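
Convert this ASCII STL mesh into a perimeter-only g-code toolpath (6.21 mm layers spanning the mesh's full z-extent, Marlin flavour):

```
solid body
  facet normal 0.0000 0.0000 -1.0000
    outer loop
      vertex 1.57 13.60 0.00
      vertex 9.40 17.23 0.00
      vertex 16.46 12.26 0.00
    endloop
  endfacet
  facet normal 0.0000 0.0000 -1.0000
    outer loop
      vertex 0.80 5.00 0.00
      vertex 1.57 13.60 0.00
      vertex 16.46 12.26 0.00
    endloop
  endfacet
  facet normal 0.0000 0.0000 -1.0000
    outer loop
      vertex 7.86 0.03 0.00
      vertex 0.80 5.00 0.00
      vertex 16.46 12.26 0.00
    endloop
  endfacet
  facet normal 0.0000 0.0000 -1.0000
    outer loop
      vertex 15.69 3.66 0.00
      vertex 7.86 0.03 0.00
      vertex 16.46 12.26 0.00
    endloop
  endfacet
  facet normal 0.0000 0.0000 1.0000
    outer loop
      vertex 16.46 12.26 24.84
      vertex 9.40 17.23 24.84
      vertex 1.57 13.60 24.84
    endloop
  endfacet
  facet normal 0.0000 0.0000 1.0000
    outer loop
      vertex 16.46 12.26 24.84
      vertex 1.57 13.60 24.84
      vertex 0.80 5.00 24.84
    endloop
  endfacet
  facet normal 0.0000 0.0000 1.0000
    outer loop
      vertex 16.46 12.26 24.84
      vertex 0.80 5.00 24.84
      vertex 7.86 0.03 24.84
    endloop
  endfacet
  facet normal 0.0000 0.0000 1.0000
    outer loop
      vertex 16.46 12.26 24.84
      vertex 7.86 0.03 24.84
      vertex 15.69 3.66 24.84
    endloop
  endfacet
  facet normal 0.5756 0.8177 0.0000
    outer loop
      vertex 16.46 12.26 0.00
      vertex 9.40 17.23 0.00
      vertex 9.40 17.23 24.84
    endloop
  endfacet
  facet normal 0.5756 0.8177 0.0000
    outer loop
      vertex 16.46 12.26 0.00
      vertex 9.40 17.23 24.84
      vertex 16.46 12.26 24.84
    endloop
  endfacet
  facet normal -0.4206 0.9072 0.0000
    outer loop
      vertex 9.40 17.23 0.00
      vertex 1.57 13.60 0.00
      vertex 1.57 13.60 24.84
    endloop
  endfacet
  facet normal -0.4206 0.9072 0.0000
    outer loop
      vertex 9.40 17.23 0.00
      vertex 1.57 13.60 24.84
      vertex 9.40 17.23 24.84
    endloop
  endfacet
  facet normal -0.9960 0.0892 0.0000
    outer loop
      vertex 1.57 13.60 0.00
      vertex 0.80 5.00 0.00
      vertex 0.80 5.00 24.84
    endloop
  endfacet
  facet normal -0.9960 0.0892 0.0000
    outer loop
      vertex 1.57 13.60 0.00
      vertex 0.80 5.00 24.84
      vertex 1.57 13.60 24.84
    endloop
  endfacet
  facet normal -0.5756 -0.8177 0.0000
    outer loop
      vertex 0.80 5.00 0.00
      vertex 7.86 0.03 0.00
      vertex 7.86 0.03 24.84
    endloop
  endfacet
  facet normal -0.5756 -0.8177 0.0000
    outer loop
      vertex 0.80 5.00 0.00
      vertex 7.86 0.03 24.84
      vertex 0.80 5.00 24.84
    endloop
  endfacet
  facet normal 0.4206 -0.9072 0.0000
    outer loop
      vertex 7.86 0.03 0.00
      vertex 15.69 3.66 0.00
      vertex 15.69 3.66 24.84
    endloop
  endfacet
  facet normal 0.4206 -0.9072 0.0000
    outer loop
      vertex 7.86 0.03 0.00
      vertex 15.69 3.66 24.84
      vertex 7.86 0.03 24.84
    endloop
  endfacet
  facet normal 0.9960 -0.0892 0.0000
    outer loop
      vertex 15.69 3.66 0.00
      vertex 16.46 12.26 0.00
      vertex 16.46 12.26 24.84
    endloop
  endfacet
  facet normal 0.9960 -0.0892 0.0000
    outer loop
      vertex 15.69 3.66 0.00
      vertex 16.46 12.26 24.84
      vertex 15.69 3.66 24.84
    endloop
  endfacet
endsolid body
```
; perimeter-only toolpath
G21 ; units = mm
G90 ; absolute positioning
G28 ; home
; layer 1
G0 Z6.21
G0 X16.46 Y12.26
G1 X9.40 Y17.23
G1 X1.57 Y13.60
G1 X0.80 Y5.00
G1 X7.86 Y0.03
G1 X15.69 Y3.66
G1 X16.46 Y12.26
; layer 2
G0 Z12.42
G0 X16.46 Y12.26
G1 X9.40 Y17.23
G1 X1.57 Y13.60
G1 X0.80 Y5.00
G1 X7.86 Y0.03
G1 X15.69 Y3.66
G1 X16.46 Y12.26
; layer 3
G0 Z18.63
G0 X16.46 Y12.26
G1 X9.40 Y17.23
G1 X1.57 Y13.60
G1 X0.80 Y5.00
G1 X7.86 Y0.03
G1 X15.69 Y3.66
G1 X16.46 Y12.26
; layer 4
G0 Z24.84
G0 X16.46 Y12.26
G1 X9.40 Y17.23
G1 X1.57 Y13.60
G1 X0.80 Y5.00
G1 X7.86 Y0.03
G1 X15.69 Y3.66
G1 X16.46 Y12.26
M2 ; end

The solid is a regular 6-sided prism (a cylinder approximated with 6 flat sides), circumscribed radius ≈ 8.63 mm, height ≈ 24.8 mm. Slicing at Δz = 6.21 mm — 4 equal slices spanning the solid's height, so layer i sits at z = i·h/4 — gives 4 non-empty perimeters. Each is a 6-segment closed polygon; G0 lifts to the layer z and rapids to the start vertex, then G1 traces the edges.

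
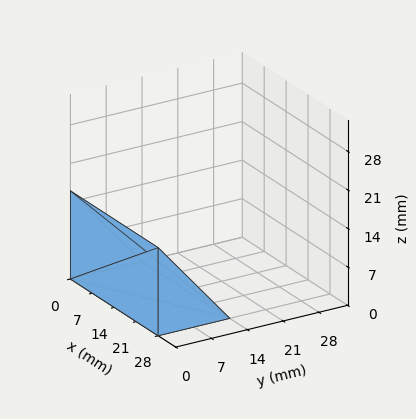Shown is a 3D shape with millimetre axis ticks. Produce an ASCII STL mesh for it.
Reading the render: the shape is a wedge (ramp): 28 × 14 mm base, rising to 16 mm along the y=0 edge and sloping linearly to z=0 at y=14 (dimensions read to the nearest mm from the axis ticks). For the STL, each face is triangulated and given an outward normal.

solid part
  facet normal 0.0000 0.0000 -1.0000
    outer loop
      vertex 28.0 14.0 0.0
      vertex 28.0 0.0 0.0
      vertex 0.0 0.0 0.0
    endloop
  endfacet
  facet normal 0.0000 0.0000 -1.0000
    outer loop
      vertex 0.0 14.0 0.0
      vertex 28.0 14.0 0.0
      vertex 0.0 0.0 0.0
    endloop
  endfacet
  facet normal 0.0000 -1.0000 0.0000
    outer loop
      vertex 0.0 0.0 0.0
      vertex 28.0 0.0 0.0
      vertex 28.0 0.0 16.0
    endloop
  endfacet
  facet normal 0.0000 -1.0000 0.0000
    outer loop
      vertex 0.0 0.0 0.0
      vertex 28.0 0.0 16.0
      vertex 0.0 0.0 16.0
    endloop
  endfacet
  facet normal 0.0000 0.7526 0.6585
    outer loop
      vertex 0.0 0.0 16.0
      vertex 28.0 0.0 16.0
      vertex 28.0 14.0 0.0
    endloop
  endfacet
  facet normal 0.0000 0.7526 0.6585
    outer loop
      vertex 0.0 0.0 16.0
      vertex 28.0 14.0 0.0
      vertex 0.0 14.0 0.0
    endloop
  endfacet
  facet normal -1.0000 0.0000 0.0000
    outer loop
      vertex 0.0 0.0 16.0
      vertex 0.0 14.0 0.0
      vertex 0.0 0.0 0.0
    endloop
  endfacet
  facet normal 1.0000 0.0000 0.0000
    outer loop
      vertex 28.0 0.0 0.0
      vertex 28.0 14.0 0.0
      vertex 28.0 0.0 16.0
    endloop
  endfacet
endsolid part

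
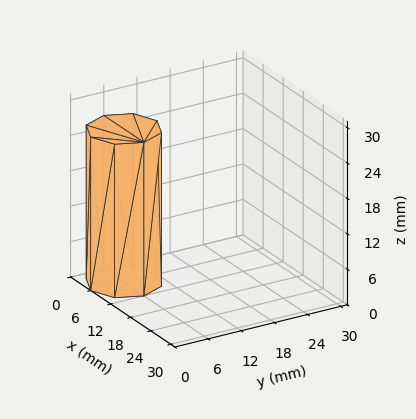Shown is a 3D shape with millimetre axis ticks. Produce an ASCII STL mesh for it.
Reading the render: the shape is a regular 8-sided prism (a cylinder approximated with 8 flat sides), circumscribed radius ≈ 6 mm, height ≈ 26 mm (dimensions read to the nearest mm from the axis ticks). For the STL, each face is triangulated and given an outward normal.

solid part
  facet normal 0.0000 0.0000 -1.0000
    outer loop
      vertex 6.000 12.000 0.000
      vertex 10.243 10.243 0.000
      vertex 12.000 6.000 0.000
    endloop
  endfacet
  facet normal 0.0000 0.0000 -1.0000
    outer loop
      vertex 1.757 10.243 0.000
      vertex 6.000 12.000 0.000
      vertex 12.000 6.000 0.000
    endloop
  endfacet
  facet normal 0.0000 0.0000 -1.0000
    outer loop
      vertex 0.000 6.000 0.000
      vertex 1.757 10.243 0.000
      vertex 12.000 6.000 0.000
    endloop
  endfacet
  facet normal 0.0000 0.0000 -1.0000
    outer loop
      vertex 1.757 1.757 0.000
      vertex 0.000 6.000 0.000
      vertex 12.000 6.000 0.000
    endloop
  endfacet
  facet normal 0.0000 0.0000 -1.0000
    outer loop
      vertex 6.000 0.000 0.000
      vertex 1.757 1.757 0.000
      vertex 12.000 6.000 0.000
    endloop
  endfacet
  facet normal 0.0000 0.0000 -1.0000
    outer loop
      vertex 10.243 1.757 0.000
      vertex 6.000 0.000 0.000
      vertex 12.000 6.000 0.000
    endloop
  endfacet
  facet normal 0.0000 0.0000 1.0000
    outer loop
      vertex 12.000 6.000 26.000
      vertex 10.243 10.243 26.000
      vertex 6.000 12.000 26.000
    endloop
  endfacet
  facet normal 0.0000 0.0000 1.0000
    outer loop
      vertex 12.000 6.000 26.000
      vertex 6.000 12.000 26.000
      vertex 1.757 10.243 26.000
    endloop
  endfacet
  facet normal 0.0000 0.0000 1.0000
    outer loop
      vertex 12.000 6.000 26.000
      vertex 1.757 10.243 26.000
      vertex 0.000 6.000 26.000
    endloop
  endfacet
  facet normal 0.0000 0.0000 1.0000
    outer loop
      vertex 12.000 6.000 26.000
      vertex 0.000 6.000 26.000
      vertex 1.757 1.757 26.000
    endloop
  endfacet
  facet normal 0.0000 0.0000 1.0000
    outer loop
      vertex 12.000 6.000 26.000
      vertex 1.757 1.757 26.000
      vertex 6.000 0.000 26.000
    endloop
  endfacet
  facet normal 0.0000 0.0000 1.0000
    outer loop
      vertex 12.000 6.000 26.000
      vertex 6.000 0.000 26.000
      vertex 10.243 1.757 26.000
    endloop
  endfacet
  facet normal 0.9239 0.3826 0.0000
    outer loop
      vertex 12.000 6.000 0.000
      vertex 10.243 10.243 0.000
      vertex 10.243 10.243 26.000
    endloop
  endfacet
  facet normal 0.9239 0.3826 0.0000
    outer loop
      vertex 12.000 6.000 0.000
      vertex 10.243 10.243 26.000
      vertex 12.000 6.000 26.000
    endloop
  endfacet
  facet normal 0.3826 0.9239 0.0000
    outer loop
      vertex 10.243 10.243 0.000
      vertex 6.000 12.000 0.000
      vertex 6.000 12.000 26.000
    endloop
  endfacet
  facet normal 0.3826 0.9239 0.0000
    outer loop
      vertex 10.243 10.243 0.000
      vertex 6.000 12.000 26.000
      vertex 10.243 10.243 26.000
    endloop
  endfacet
  facet normal -0.3826 0.9239 0.0000
    outer loop
      vertex 6.000 12.000 0.000
      vertex 1.757 10.243 0.000
      vertex 1.757 10.243 26.000
    endloop
  endfacet
  facet normal -0.3826 0.9239 0.0000
    outer loop
      vertex 6.000 12.000 0.000
      vertex 1.757 10.243 26.000
      vertex 6.000 12.000 26.000
    endloop
  endfacet
  facet normal -0.9239 0.3826 0.0000
    outer loop
      vertex 1.757 10.243 0.000
      vertex 0.000 6.000 0.000
      vertex 0.000 6.000 26.000
    endloop
  endfacet
  facet normal -0.9239 0.3826 0.0000
    outer loop
      vertex 1.757 10.243 0.000
      vertex 0.000 6.000 26.000
      vertex 1.757 10.243 26.000
    endloop
  endfacet
  facet normal -0.9239 -0.3826 0.0000
    outer loop
      vertex 0.000 6.000 0.000
      vertex 1.757 1.757 0.000
      vertex 1.757 1.757 26.000
    endloop
  endfacet
  facet normal -0.9239 -0.3826 0.0000
    outer loop
      vertex 0.000 6.000 0.000
      vertex 1.757 1.757 26.000
      vertex 0.000 6.000 26.000
    endloop
  endfacet
  facet normal -0.3826 -0.9239 0.0000
    outer loop
      vertex 1.757 1.757 0.000
      vertex 6.000 0.000 0.000
      vertex 6.000 0.000 26.000
    endloop
  endfacet
  facet normal -0.3826 -0.9239 0.0000
    outer loop
      vertex 1.757 1.757 0.000
      vertex 6.000 0.000 26.000
      vertex 1.757 1.757 26.000
    endloop
  endfacet
  facet normal 0.3826 -0.9239 0.0000
    outer loop
      vertex 6.000 0.000 0.000
      vertex 10.243 1.757 0.000
      vertex 10.243 1.757 26.000
    endloop
  endfacet
  facet normal 0.3826 -0.9239 0.0000
    outer loop
      vertex 6.000 0.000 0.000
      vertex 10.243 1.757 26.000
      vertex 6.000 0.000 26.000
    endloop
  endfacet
  facet normal 0.9239 -0.3826 0.0000
    outer loop
      vertex 10.243 1.757 0.000
      vertex 12.000 6.000 0.000
      vertex 12.000 6.000 26.000
    endloop
  endfacet
  facet normal 0.9239 -0.3826 0.0000
    outer loop
      vertex 10.243 1.757 0.000
      vertex 12.000 6.000 26.000
      vertex 10.243 1.757 26.000
    endloop
  endfacet
endsolid part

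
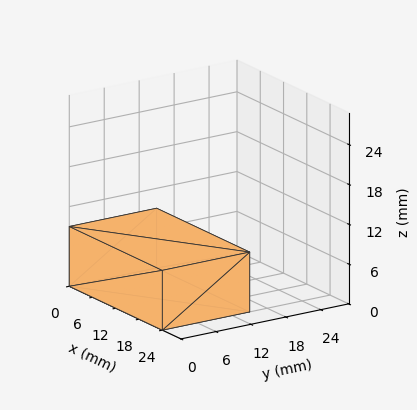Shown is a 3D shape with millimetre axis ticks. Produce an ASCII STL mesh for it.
Reading the render: the shape is a rectangular box, roughly 24 × 15 mm footprint and 9 mm tall (dimensions read to the nearest mm from the axis ticks). For the STL, each face is triangulated and given an outward normal.

solid part
  facet normal 0.0000 0.0000 -1.0000
    outer loop
      vertex 24.000 15.000 0.000
      vertex 24.000 0.000 0.000
      vertex 0.000 0.000 0.000
    endloop
  endfacet
  facet normal 0.0000 0.0000 -1.0000
    outer loop
      vertex 0.000 15.000 0.000
      vertex 24.000 15.000 0.000
      vertex 0.000 0.000 0.000
    endloop
  endfacet
  facet normal 0.0000 0.0000 1.0000
    outer loop
      vertex 0.000 0.000 9.000
      vertex 24.000 0.000 9.000
      vertex 24.000 15.000 9.000
    endloop
  endfacet
  facet normal 0.0000 0.0000 1.0000
    outer loop
      vertex 0.000 0.000 9.000
      vertex 24.000 15.000 9.000
      vertex 0.000 15.000 9.000
    endloop
  endfacet
  facet normal 0.0000 -1.0000 0.0000
    outer loop
      vertex 0.000 0.000 0.000
      vertex 24.000 0.000 0.000
      vertex 24.000 0.000 9.000
    endloop
  endfacet
  facet normal 0.0000 -1.0000 0.0000
    outer loop
      vertex 0.000 0.000 0.000
      vertex 24.000 0.000 9.000
      vertex 0.000 0.000 9.000
    endloop
  endfacet
  facet normal 0.0000 1.0000 0.0000
    outer loop
      vertex 24.000 15.000 9.000
      vertex 24.000 15.000 0.000
      vertex 0.000 15.000 0.000
    endloop
  endfacet
  facet normal 0.0000 1.0000 0.0000
    outer loop
      vertex 0.000 15.000 9.000
      vertex 24.000 15.000 9.000
      vertex 0.000 15.000 0.000
    endloop
  endfacet
  facet normal -1.0000 0.0000 0.0000
    outer loop
      vertex 0.000 15.000 9.000
      vertex 0.000 15.000 0.000
      vertex 0.000 0.000 0.000
    endloop
  endfacet
  facet normal -1.0000 0.0000 0.0000
    outer loop
      vertex 0.000 0.000 9.000
      vertex 0.000 15.000 9.000
      vertex 0.000 0.000 0.000
    endloop
  endfacet
  facet normal 1.0000 0.0000 0.0000
    outer loop
      vertex 24.000 0.000 0.000
      vertex 24.000 15.000 0.000
      vertex 24.000 15.000 9.000
    endloop
  endfacet
  facet normal 1.0000 0.0000 0.0000
    outer loop
      vertex 24.000 0.000 0.000
      vertex 24.000 15.000 9.000
      vertex 24.000 0.000 9.000
    endloop
  endfacet
endsolid part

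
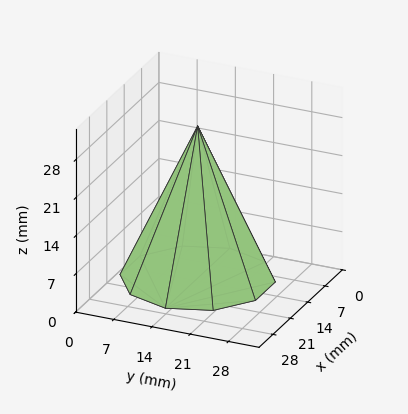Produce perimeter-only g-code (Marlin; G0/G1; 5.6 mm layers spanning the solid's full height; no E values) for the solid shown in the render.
Reading the render: the shape is a regular 10-sided pyramid, base circumscribed radius ≈ 13 mm, apex at z ≈ 28 mm (dimensions read to the nearest mm from the axis ticks). For the g-code, the solid's height is divided into equal slices at the stated Δz and each level perimeter traced with G1 moves after a G0 lift.

; perimeter-only toolpath
G21 ; units = mm
G90 ; absolute positioning
G28 ; home
; layer 1
G0 Z5.6
G0 X23.4 Y13.0
G1 X21.4 Y19.1
G1 X16.2 Y22.9
G1 X9.8 Y22.9
G1 X4.6 Y19.1
G1 X2.6 Y13.0
G1 X4.6 Y6.9
G1 X9.8 Y3.1
G1 X16.2 Y3.1
G1 X21.4 Y6.9
G1 X23.4 Y13.0
; layer 2
G0 Z11.2
G0 X20.8 Y13.0
G1 X19.3 Y17.6
G1 X15.4 Y20.4
G1 X10.6 Y20.4
G1 X6.7 Y17.6
G1 X5.2 Y13.0
G1 X6.7 Y8.4
G1 X10.6 Y5.6
G1 X15.4 Y5.6
G1 X19.3 Y8.4
G1 X20.8 Y13.0
; layer 3
G0 Z16.8
G0 X18.2 Y13.0
G1 X17.2 Y16.0
G1 X14.6 Y18.0
G1 X11.4 Y18.0
G1 X8.8 Y16.0
G1 X7.8 Y13.0
G1 X8.8 Y10.0
G1 X11.4 Y8.0
G1 X14.6 Y8.0
G1 X17.2 Y10.0
G1 X18.2 Y13.0
; layer 4
G0 Z22.4
G0 X15.6 Y13.0
G1 X15.1 Y14.5
G1 X13.8 Y15.5
G1 X12.2 Y15.5
G1 X10.9 Y14.5
G1 X10.4 Y13.0
G1 X10.9 Y11.5
G1 X12.2 Y10.5
G1 X13.8 Y10.5
G1 X15.1 Y11.5
G1 X15.6 Y13.0
M2 ; end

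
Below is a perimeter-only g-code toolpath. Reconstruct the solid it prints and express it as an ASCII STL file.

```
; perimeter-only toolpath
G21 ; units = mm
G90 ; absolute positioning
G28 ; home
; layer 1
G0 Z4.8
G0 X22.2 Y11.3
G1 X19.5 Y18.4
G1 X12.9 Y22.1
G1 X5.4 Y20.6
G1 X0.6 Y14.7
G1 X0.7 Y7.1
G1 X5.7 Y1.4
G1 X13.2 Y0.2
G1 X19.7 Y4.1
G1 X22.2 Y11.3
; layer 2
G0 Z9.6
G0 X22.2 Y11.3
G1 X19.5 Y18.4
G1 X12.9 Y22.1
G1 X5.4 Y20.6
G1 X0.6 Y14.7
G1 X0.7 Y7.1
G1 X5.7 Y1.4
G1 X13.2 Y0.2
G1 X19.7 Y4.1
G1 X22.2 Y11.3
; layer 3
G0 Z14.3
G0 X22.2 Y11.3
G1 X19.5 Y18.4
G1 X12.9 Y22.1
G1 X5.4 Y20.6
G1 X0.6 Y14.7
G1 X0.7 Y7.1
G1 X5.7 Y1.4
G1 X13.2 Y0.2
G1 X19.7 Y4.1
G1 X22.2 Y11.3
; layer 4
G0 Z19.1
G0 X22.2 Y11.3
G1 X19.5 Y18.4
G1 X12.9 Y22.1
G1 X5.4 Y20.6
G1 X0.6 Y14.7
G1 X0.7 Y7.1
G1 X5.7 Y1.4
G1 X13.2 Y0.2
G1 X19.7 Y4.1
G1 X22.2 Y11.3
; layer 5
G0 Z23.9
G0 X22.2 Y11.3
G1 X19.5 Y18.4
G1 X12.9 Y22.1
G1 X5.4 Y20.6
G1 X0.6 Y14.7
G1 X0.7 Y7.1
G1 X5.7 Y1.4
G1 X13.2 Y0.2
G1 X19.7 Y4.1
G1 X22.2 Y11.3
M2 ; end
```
solid part
  facet normal 0.0000 0.0000 -1.0000
    outer loop
      vertex 12.9 22.1 0.0
      vertex 19.5 18.4 0.0
      vertex 22.2 11.3 0.0
    endloop
  endfacet
  facet normal 0.0000 0.0000 -1.0000
    outer loop
      vertex 5.4 20.6 0.0
      vertex 12.9 22.1 0.0
      vertex 22.2 11.3 0.0
    endloop
  endfacet
  facet normal 0.0000 0.0000 -1.0000
    outer loop
      vertex 0.6 14.7 0.0
      vertex 5.4 20.6 0.0
      vertex 22.2 11.3 0.0
    endloop
  endfacet
  facet normal 0.0000 0.0000 -1.0000
    outer loop
      vertex 0.7 7.1 0.0
      vertex 0.6 14.7 0.0
      vertex 22.2 11.3 0.0
    endloop
  endfacet
  facet normal 0.0000 0.0000 -1.0000
    outer loop
      vertex 5.7 1.4 0.0
      vertex 0.7 7.1 0.0
      vertex 22.2 11.3 0.0
    endloop
  endfacet
  facet normal 0.0000 0.0000 -1.0000
    outer loop
      vertex 13.2 0.2 0.0
      vertex 5.7 1.4 0.0
      vertex 22.2 11.3 0.0
    endloop
  endfacet
  facet normal 0.0000 0.0000 -1.0000
    outer loop
      vertex 19.7 4.1 0.0
      vertex 13.2 0.2 0.0
      vertex 22.2 11.3 0.0
    endloop
  endfacet
  facet normal 0.0000 0.0000 1.0000
    outer loop
      vertex 22.2 11.3 23.9
      vertex 19.5 18.4 23.9
      vertex 12.9 22.1 23.9
    endloop
  endfacet
  facet normal 0.0000 0.0000 1.0000
    outer loop
      vertex 22.2 11.3 23.9
      vertex 12.9 22.1 23.9
      vertex 5.4 20.6 23.9
    endloop
  endfacet
  facet normal 0.0000 0.0000 1.0000
    outer loop
      vertex 22.2 11.3 23.9
      vertex 5.4 20.6 23.9
      vertex 0.6 14.7 23.9
    endloop
  endfacet
  facet normal 0.0000 0.0000 1.0000
    outer loop
      vertex 22.2 11.3 23.9
      vertex 0.6 14.7 23.9
      vertex 0.7 7.1 23.9
    endloop
  endfacet
  facet normal 0.0000 0.0000 1.0000
    outer loop
      vertex 22.2 11.3 23.9
      vertex 0.7 7.1 23.9
      vertex 5.7 1.4 23.9
    endloop
  endfacet
  facet normal 0.0000 0.0000 1.0000
    outer loop
      vertex 22.2 11.3 23.9
      vertex 5.7 1.4 23.9
      vertex 13.2 0.2 23.9
    endloop
  endfacet
  facet normal 0.0000 0.0000 1.0000
    outer loop
      vertex 22.2 11.3 23.9
      vertex 13.2 0.2 23.9
      vertex 19.7 4.1 23.9
    endloop
  endfacet
  facet normal 0.9347 0.3554 0.0000
    outer loop
      vertex 22.2 11.3 0.0
      vertex 19.5 18.4 0.0
      vertex 19.5 18.4 23.9
    endloop
  endfacet
  facet normal 0.9347 0.3554 0.0000
    outer loop
      vertex 22.2 11.3 0.0
      vertex 19.5 18.4 23.9
      vertex 22.2 11.3 23.9
    endloop
  endfacet
  facet normal 0.4890 0.8723 0.0000
    outer loop
      vertex 19.5 18.4 0.0
      vertex 12.9 22.1 0.0
      vertex 12.9 22.1 23.9
    endloop
  endfacet
  facet normal 0.4890 0.8723 0.0000
    outer loop
      vertex 19.5 18.4 0.0
      vertex 12.9 22.1 23.9
      vertex 19.5 18.4 23.9
    endloop
  endfacet
  facet normal -0.1961 0.9806 0.0000
    outer loop
      vertex 12.9 22.1 0.0
      vertex 5.4 20.6 0.0
      vertex 5.4 20.6 23.9
    endloop
  endfacet
  facet normal -0.1961 0.9806 0.0000
    outer loop
      vertex 12.9 22.1 0.0
      vertex 5.4 20.6 23.9
      vertex 12.9 22.1 23.9
    endloop
  endfacet
  facet normal -0.7757 0.6311 0.0000
    outer loop
      vertex 5.4 20.6 0.0
      vertex 0.6 14.7 0.0
      vertex 0.6 14.7 23.9
    endloop
  endfacet
  facet normal -0.7757 0.6311 0.0000
    outer loop
      vertex 5.4 20.6 0.0
      vertex 0.6 14.7 23.9
      vertex 5.4 20.6 23.9
    endloop
  endfacet
  facet normal -0.9999 -0.0132 0.0000
    outer loop
      vertex 0.6 14.7 0.0
      vertex 0.7 7.1 0.0
      vertex 0.7 7.1 23.9
    endloop
  endfacet
  facet normal -0.9999 -0.0132 0.0000
    outer loop
      vertex 0.6 14.7 0.0
      vertex 0.7 7.1 23.9
      vertex 0.6 14.7 23.9
    endloop
  endfacet
  facet normal -0.7518 -0.6594 0.0000
    outer loop
      vertex 0.7 7.1 0.0
      vertex 5.7 1.4 0.0
      vertex 5.7 1.4 23.9
    endloop
  endfacet
  facet normal -0.7518 -0.6594 0.0000
    outer loop
      vertex 0.7 7.1 0.0
      vertex 5.7 1.4 23.9
      vertex 0.7 7.1 23.9
    endloop
  endfacet
  facet normal -0.1580 -0.9874 0.0000
    outer loop
      vertex 5.7 1.4 0.0
      vertex 13.2 0.2 0.0
      vertex 13.2 0.2 23.9
    endloop
  endfacet
  facet normal -0.1580 -0.9874 0.0000
    outer loop
      vertex 5.7 1.4 0.0
      vertex 13.2 0.2 23.9
      vertex 5.7 1.4 23.9
    endloop
  endfacet
  facet normal 0.5145 -0.8575 0.0000
    outer loop
      vertex 13.2 0.2 0.0
      vertex 19.7 4.1 0.0
      vertex 19.7 4.1 23.9
    endloop
  endfacet
  facet normal 0.5145 -0.8575 0.0000
    outer loop
      vertex 13.2 0.2 0.0
      vertex 19.7 4.1 23.9
      vertex 13.2 0.2 23.9
    endloop
  endfacet
  facet normal 0.9447 -0.3280 0.0000
    outer loop
      vertex 19.7 4.1 0.0
      vertex 22.2 11.3 0.0
      vertex 22.2 11.3 23.9
    endloop
  endfacet
  facet normal 0.9447 -0.3280 0.0000
    outer loop
      vertex 19.7 4.1 0.0
      vertex 22.2 11.3 23.9
      vertex 19.7 4.1 23.9
    endloop
  endfacet
endsolid part

The G0 Z moves step by Δz≈4.8 mm. Every layer's G1 loop is the same polygon, so the solid is a straight extrusion of it from z=0 to z≈23.9. Closing with flat bottom and top caps and triangulating gives 32 facets — a regular 9-sided prism (a cylinder approximated with 9 flat sides), circumscribed radius ≈ 11.1 mm, height ≈ 23.9 mm.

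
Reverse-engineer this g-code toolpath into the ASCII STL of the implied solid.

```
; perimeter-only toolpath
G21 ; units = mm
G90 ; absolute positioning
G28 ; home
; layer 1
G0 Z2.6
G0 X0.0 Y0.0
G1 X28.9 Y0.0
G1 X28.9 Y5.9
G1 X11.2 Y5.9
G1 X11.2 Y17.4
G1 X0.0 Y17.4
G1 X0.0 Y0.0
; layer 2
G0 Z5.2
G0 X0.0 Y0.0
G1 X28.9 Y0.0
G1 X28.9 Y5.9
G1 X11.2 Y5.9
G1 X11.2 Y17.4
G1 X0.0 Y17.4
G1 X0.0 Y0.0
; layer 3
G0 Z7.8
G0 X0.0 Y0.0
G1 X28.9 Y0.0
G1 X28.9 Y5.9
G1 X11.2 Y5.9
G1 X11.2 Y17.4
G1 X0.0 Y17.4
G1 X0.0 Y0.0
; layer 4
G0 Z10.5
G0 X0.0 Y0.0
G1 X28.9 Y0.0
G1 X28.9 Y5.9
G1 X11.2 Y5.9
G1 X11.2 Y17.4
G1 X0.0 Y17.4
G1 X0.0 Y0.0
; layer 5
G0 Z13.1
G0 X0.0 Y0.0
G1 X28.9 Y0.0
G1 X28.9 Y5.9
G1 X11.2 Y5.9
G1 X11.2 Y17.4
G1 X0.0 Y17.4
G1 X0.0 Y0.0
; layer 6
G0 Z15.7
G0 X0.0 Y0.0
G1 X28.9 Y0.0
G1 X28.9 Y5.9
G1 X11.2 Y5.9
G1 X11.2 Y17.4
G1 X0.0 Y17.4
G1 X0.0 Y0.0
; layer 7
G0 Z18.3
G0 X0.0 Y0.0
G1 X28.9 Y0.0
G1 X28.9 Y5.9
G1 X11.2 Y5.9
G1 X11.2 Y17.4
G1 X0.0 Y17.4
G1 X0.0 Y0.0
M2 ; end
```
solid part
  facet normal 0.0000 0.0000 -1.0000
    outer loop
      vertex 28.9 5.9 0.0
      vertex 28.9 0.0 0.0
      vertex 0.0 0.0 0.0
    endloop
  endfacet
  facet normal 0.0000 0.0000 -1.0000
    outer loop
      vertex 11.2 5.9 0.0
      vertex 28.9 5.9 0.0
      vertex 0.0 0.0 0.0
    endloop
  endfacet
  facet normal 0.0000 0.0000 -1.0000
    outer loop
      vertex 11.2 17.4 0.0
      vertex 11.2 5.9 0.0
      vertex 0.0 0.0 0.0
    endloop
  endfacet
  facet normal 0.0000 0.0000 -1.0000
    outer loop
      vertex 0.0 17.4 0.0
      vertex 11.2 17.4 0.0
      vertex 0.0 0.0 0.0
    endloop
  endfacet
  facet normal 0.0000 0.0000 1.0000
    outer loop
      vertex 0.0 0.0 18.3
      vertex 28.9 0.0 18.3
      vertex 28.9 5.9 18.3
    endloop
  endfacet
  facet normal 0.0000 0.0000 1.0000
    outer loop
      vertex 0.0 0.0 18.3
      vertex 28.9 5.9 18.3
      vertex 11.2 5.9 18.3
    endloop
  endfacet
  facet normal 0.0000 0.0000 1.0000
    outer loop
      vertex 0.0 0.0 18.3
      vertex 11.2 5.9 18.3
      vertex 11.2 17.4 18.3
    endloop
  endfacet
  facet normal 0.0000 0.0000 1.0000
    outer loop
      vertex 0.0 0.0 18.3
      vertex 11.2 17.4 18.3
      vertex 0.0 17.4 18.3
    endloop
  endfacet
  facet normal 0.0000 -1.0000 0.0000
    outer loop
      vertex 0.0 0.0 0.0
      vertex 28.9 0.0 0.0
      vertex 28.9 0.0 18.3
    endloop
  endfacet
  facet normal 0.0000 -1.0000 0.0000
    outer loop
      vertex 0.0 0.0 0.0
      vertex 28.9 0.0 18.3
      vertex 0.0 0.0 18.3
    endloop
  endfacet
  facet normal 1.0000 0.0000 0.0000
    outer loop
      vertex 28.9 0.0 0.0
      vertex 28.9 5.9 0.0
      vertex 28.9 5.9 18.3
    endloop
  endfacet
  facet normal 1.0000 0.0000 0.0000
    outer loop
      vertex 28.9 0.0 0.0
      vertex 28.9 5.9 18.3
      vertex 28.9 0.0 18.3
    endloop
  endfacet
  facet normal 0.0000 1.0000 0.0000
    outer loop
      vertex 28.9 5.9 0.0
      vertex 11.2 5.9 0.0
      vertex 11.2 5.9 18.3
    endloop
  endfacet
  facet normal 0.0000 1.0000 0.0000
    outer loop
      vertex 28.9 5.9 0.0
      vertex 11.2 5.9 18.3
      vertex 28.9 5.9 18.3
    endloop
  endfacet
  facet normal 1.0000 0.0000 0.0000
    outer loop
      vertex 11.2 5.9 0.0
      vertex 11.2 17.4 0.0
      vertex 11.2 17.4 18.3
    endloop
  endfacet
  facet normal 1.0000 0.0000 0.0000
    outer loop
      vertex 11.2 5.9 0.0
      vertex 11.2 17.4 18.3
      vertex 11.2 5.9 18.3
    endloop
  endfacet
  facet normal 0.0000 1.0000 0.0000
    outer loop
      vertex 11.2 17.4 0.0
      vertex 0.0 17.4 0.0
      vertex 0.0 17.4 18.3
    endloop
  endfacet
  facet normal 0.0000 1.0000 0.0000
    outer loop
      vertex 11.2 17.4 0.0
      vertex 0.0 17.4 18.3
      vertex 11.2 17.4 18.3
    endloop
  endfacet
  facet normal -1.0000 0.0000 0.0000
    outer loop
      vertex 0.0 17.4 0.0
      vertex 0.0 0.0 0.0
      vertex 0.0 0.0 18.3
    endloop
  endfacet
  facet normal -1.0000 0.0000 0.0000
    outer loop
      vertex 0.0 17.4 0.0
      vertex 0.0 0.0 18.3
      vertex 0.0 17.4 18.3
    endloop
  endfacet
endsolid part

The G0 Z moves step by Δz≈2.6 mm. Every layer's G1 loop is the same polygon, so the solid is a straight extrusion of it from z=0 to z≈18.3. Closing with flat bottom and top caps and triangulating gives 20 facets — an L-shaped prism: outer 28.9 × 17.4 mm, arm thicknesses ≈ 5.9 mm (horizontal) and 11.2 mm (vertical), extruded 18.3 mm in z.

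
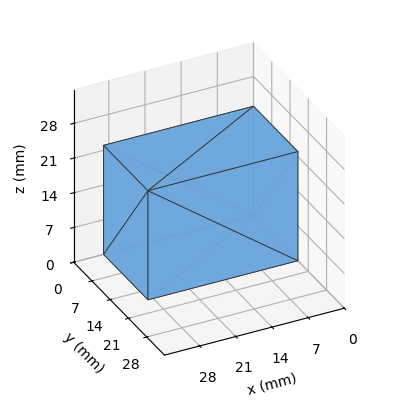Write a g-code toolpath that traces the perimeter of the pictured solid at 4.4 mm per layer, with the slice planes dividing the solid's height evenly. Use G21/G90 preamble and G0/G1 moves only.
Reading the render: the shape is a rectangular box, roughly 29 × 17 mm footprint and 22 mm tall (dimensions read to the nearest mm from the axis ticks). For the g-code, the solid's height is divided into equal slices at the stated Δz and each level perimeter traced with G1 moves after a G0 lift.

; perimeter-only toolpath
G21 ; units = mm
G90 ; absolute positioning
G28 ; home
; layer 1
G0 Z4.4
G0 X0.0 Y0.0
G1 X29.0 Y0.0
G1 X29.0 Y17.0
G1 X0.0 Y17.0
G1 X0.0 Y0.0
; layer 2
G0 Z8.8
G0 X0.0 Y0.0
G1 X29.0 Y0.0
G1 X29.0 Y17.0
G1 X0.0 Y17.0
G1 X0.0 Y0.0
; layer 3
G0 Z13.2
G0 X0.0 Y0.0
G1 X29.0 Y0.0
G1 X29.0 Y17.0
G1 X0.0 Y17.0
G1 X0.0 Y0.0
; layer 4
G0 Z17.6
G0 X0.0 Y0.0
G1 X29.0 Y0.0
G1 X29.0 Y17.0
G1 X0.0 Y17.0
G1 X0.0 Y0.0
; layer 5
G0 Z22.0
G0 X0.0 Y0.0
G1 X29.0 Y0.0
G1 X29.0 Y17.0
G1 X0.0 Y17.0
G1 X0.0 Y0.0
M2 ; end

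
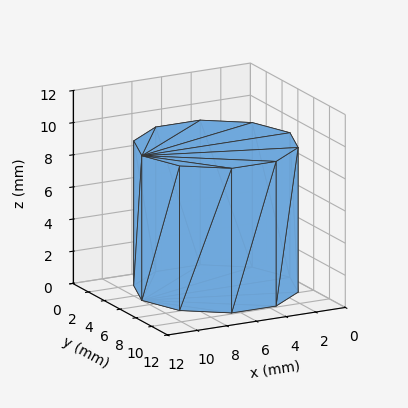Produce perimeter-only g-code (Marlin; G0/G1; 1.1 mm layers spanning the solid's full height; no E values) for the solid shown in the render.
Reading the render: the shape is a regular 10-sided prism (a cylinder approximated with 10 flat sides), circumscribed radius ≈ 5 mm, height ≈ 9 mm (dimensions read to the nearest mm from the axis ticks). For the g-code, the solid's height is divided into equal slices at the stated Δz and each level perimeter traced with G1 moves after a G0 lift.

; perimeter-only toolpath
G21 ; units = mm
G90 ; absolute positioning
G28 ; home
; layer 1
G0 Z1.1
G0 X10.0 Y5.0
G1 X9.0 Y7.9
G1 X6.5 Y9.8
G1 X3.5 Y9.8
G1 X1.0 Y7.9
G1 X0.0 Y5.0
G1 X1.0 Y2.1
G1 X3.5 Y0.2
G1 X6.5 Y0.2
G1 X9.0 Y2.1
G1 X10.0 Y5.0
; layer 2
G0 Z2.2
G0 X10.0 Y5.0
G1 X9.0 Y7.9
G1 X6.5 Y9.8
G1 X3.5 Y9.8
G1 X1.0 Y7.9
G1 X0.0 Y5.0
G1 X1.0 Y2.1
G1 X3.5 Y0.2
G1 X6.5 Y0.2
G1 X9.0 Y2.1
G1 X10.0 Y5.0
; layer 3
G0 Z3.4
G0 X10.0 Y5.0
G1 X9.0 Y7.9
G1 X6.5 Y9.8
G1 X3.5 Y9.8
G1 X1.0 Y7.9
G1 X0.0 Y5.0
G1 X1.0 Y2.1
G1 X3.5 Y0.2
G1 X6.5 Y0.2
G1 X9.0 Y2.1
G1 X10.0 Y5.0
; layer 4
G0 Z4.5
G0 X10.0 Y5.0
G1 X9.0 Y7.9
G1 X6.5 Y9.8
G1 X3.5 Y9.8
G1 X1.0 Y7.9
G1 X0.0 Y5.0
G1 X1.0 Y2.1
G1 X3.5 Y0.2
G1 X6.5 Y0.2
G1 X9.0 Y2.1
G1 X10.0 Y5.0
; layer 5
G0 Z5.6
G0 X10.0 Y5.0
G1 X9.0 Y7.9
G1 X6.5 Y9.8
G1 X3.5 Y9.8
G1 X1.0 Y7.9
G1 X0.0 Y5.0
G1 X1.0 Y2.1
G1 X3.5 Y0.2
G1 X6.5 Y0.2
G1 X9.0 Y2.1
G1 X10.0 Y5.0
; layer 6
G0 Z6.8
G0 X10.0 Y5.0
G1 X9.0 Y7.9
G1 X6.5 Y9.8
G1 X3.5 Y9.8
G1 X1.0 Y7.9
G1 X0.0 Y5.0
G1 X1.0 Y2.1
G1 X3.5 Y0.2
G1 X6.5 Y0.2
G1 X9.0 Y2.1
G1 X10.0 Y5.0
; layer 7
G0 Z7.9
G0 X10.0 Y5.0
G1 X9.0 Y7.9
G1 X6.5 Y9.8
G1 X3.5 Y9.8
G1 X1.0 Y7.9
G1 X0.0 Y5.0
G1 X1.0 Y2.1
G1 X3.5 Y0.2
G1 X6.5 Y0.2
G1 X9.0 Y2.1
G1 X10.0 Y5.0
; layer 8
G0 Z9.0
G0 X10.0 Y5.0
G1 X9.0 Y7.9
G1 X6.5 Y9.8
G1 X3.5 Y9.8
G1 X1.0 Y7.9
G1 X0.0 Y5.0
G1 X1.0 Y2.1
G1 X3.5 Y0.2
G1 X6.5 Y0.2
G1 X9.0 Y2.1
G1 X10.0 Y5.0
M2 ; end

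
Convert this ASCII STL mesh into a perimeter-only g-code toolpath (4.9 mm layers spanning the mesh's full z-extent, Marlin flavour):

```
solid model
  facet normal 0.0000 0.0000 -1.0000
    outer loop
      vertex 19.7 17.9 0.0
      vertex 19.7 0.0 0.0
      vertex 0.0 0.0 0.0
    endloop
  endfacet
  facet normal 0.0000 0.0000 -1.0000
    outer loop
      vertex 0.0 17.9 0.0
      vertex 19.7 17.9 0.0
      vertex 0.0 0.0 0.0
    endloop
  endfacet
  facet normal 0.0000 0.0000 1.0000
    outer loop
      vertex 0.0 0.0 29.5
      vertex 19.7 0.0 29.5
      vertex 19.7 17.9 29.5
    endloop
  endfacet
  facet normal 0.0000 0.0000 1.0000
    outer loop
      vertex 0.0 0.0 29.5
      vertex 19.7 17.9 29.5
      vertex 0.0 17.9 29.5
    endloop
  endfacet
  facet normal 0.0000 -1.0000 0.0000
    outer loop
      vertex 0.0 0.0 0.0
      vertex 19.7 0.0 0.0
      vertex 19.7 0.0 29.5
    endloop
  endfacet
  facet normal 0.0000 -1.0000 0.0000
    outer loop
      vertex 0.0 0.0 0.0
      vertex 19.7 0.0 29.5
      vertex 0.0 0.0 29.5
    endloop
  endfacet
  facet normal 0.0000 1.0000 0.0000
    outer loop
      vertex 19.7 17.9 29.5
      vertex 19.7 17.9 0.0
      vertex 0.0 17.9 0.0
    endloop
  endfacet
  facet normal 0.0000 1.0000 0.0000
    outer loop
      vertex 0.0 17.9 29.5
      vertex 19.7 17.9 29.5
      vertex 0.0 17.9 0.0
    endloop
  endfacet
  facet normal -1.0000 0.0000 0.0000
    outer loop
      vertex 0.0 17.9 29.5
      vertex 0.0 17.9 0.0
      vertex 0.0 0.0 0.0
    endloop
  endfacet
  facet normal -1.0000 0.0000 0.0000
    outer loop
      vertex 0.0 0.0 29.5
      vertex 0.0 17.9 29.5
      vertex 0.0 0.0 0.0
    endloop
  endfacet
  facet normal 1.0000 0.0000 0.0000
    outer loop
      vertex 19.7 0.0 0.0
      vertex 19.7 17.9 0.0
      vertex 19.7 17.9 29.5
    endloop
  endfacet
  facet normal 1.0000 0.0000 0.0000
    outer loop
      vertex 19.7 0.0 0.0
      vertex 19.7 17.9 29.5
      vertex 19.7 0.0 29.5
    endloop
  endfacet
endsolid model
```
; perimeter-only toolpath
G21 ; units = mm
G90 ; absolute positioning
G28 ; home
; layer 1
G0 Z4.9
G0 X0.0 Y0.0
G1 X19.7 Y0.0
G1 X19.7 Y17.9
G1 X0.0 Y17.9
G1 X0.0 Y0.0
; layer 2
G0 Z9.8
G0 X0.0 Y0.0
G1 X19.7 Y0.0
G1 X19.7 Y17.9
G1 X0.0 Y17.9
G1 X0.0 Y0.0
; layer 3
G0 Z14.8
G0 X0.0 Y0.0
G1 X19.7 Y0.0
G1 X19.7 Y17.9
G1 X0.0 Y17.9
G1 X0.0 Y0.0
; layer 4
G0 Z19.7
G0 X0.0 Y0.0
G1 X19.7 Y0.0
G1 X19.7 Y17.9
G1 X0.0 Y17.9
G1 X0.0 Y0.0
; layer 5
G0 Z24.6
G0 X0.0 Y0.0
G1 X19.7 Y0.0
G1 X19.7 Y17.9
G1 X0.0 Y17.9
G1 X0.0 Y0.0
; layer 6
G0 Z29.5
G0 X0.0 Y0.0
G1 X19.7 Y0.0
G1 X19.7 Y17.9
G1 X0.0 Y17.9
G1 X0.0 Y0.0
M2 ; end

The solid is a rectangular box, roughly 19.7 × 17.9 mm footprint and 29.5 mm tall. Slicing at Δz = 4.9 mm — 6 equal slices spanning the solid's height, so layer i sits at z = i·h/6 — gives 6 non-empty perimeters. Each is a 4-segment closed polygon; G0 lifts to the layer z and rapids to the start vertex, then G1 traces the edges.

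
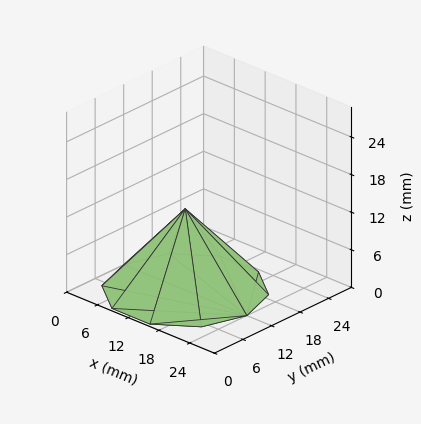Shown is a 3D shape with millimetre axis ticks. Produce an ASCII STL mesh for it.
Reading the render: the shape is a regular 10-sided pyramid, base circumscribed radius ≈ 12 mm, apex at z ≈ 13 mm (dimensions read to the nearest mm from the axis ticks). For the STL, each face is triangulated and given an outward normal.

solid part
  facet normal 0.0000 0.0000 -1.0000
    outer loop
      vertex 15.71 23.41 0.00
      vertex 21.71 19.05 0.00
      vertex 24.00 12.00 0.00
    endloop
  endfacet
  facet normal 0.0000 0.0000 -1.0000
    outer loop
      vertex 8.29 23.41 0.00
      vertex 15.71 23.41 0.00
      vertex 24.00 12.00 0.00
    endloop
  endfacet
  facet normal 0.0000 0.0000 -1.0000
    outer loop
      vertex 2.29 19.05 0.00
      vertex 8.29 23.41 0.00
      vertex 24.00 12.00 0.00
    endloop
  endfacet
  facet normal 0.0000 0.0000 -1.0000
    outer loop
      vertex 0.00 12.00 0.00
      vertex 2.29 19.05 0.00
      vertex 24.00 12.00 0.00
    endloop
  endfacet
  facet normal 0.0000 0.0000 -1.0000
    outer loop
      vertex 2.29 4.95 0.00
      vertex 0.00 12.00 0.00
      vertex 24.00 12.00 0.00
    endloop
  endfacet
  facet normal 0.0000 0.0000 -1.0000
    outer loop
      vertex 8.29 0.59 0.00
      vertex 2.29 4.95 0.00
      vertex 24.00 12.00 0.00
    endloop
  endfacet
  facet normal 0.0000 0.0000 -1.0000
    outer loop
      vertex 15.71 0.59 0.00
      vertex 8.29 0.59 0.00
      vertex 24.00 12.00 0.00
    endloop
  endfacet
  facet normal 0.0000 0.0000 -1.0000
    outer loop
      vertex 21.71 4.95 0.00
      vertex 15.71 0.59 0.00
      vertex 24.00 12.00 0.00
    endloop
  endfacet
  facet normal 0.7147 0.2322 0.6597
    outer loop
      vertex 24.00 12.00 0.00
      vertex 21.71 19.05 0.00
      vertex 12.00 12.00 13.00
    endloop
  endfacet
  facet normal 0.4418 0.6080 0.6597
    outer loop
      vertex 21.71 19.05 0.00
      vertex 15.71 23.41 0.00
      vertex 12.00 12.00 13.00
    endloop
  endfacet
  facet normal 0.0000 0.7516 0.6596
    outer loop
      vertex 15.71 23.41 0.00
      vertex 8.29 23.41 0.00
      vertex 12.00 12.00 13.00
    endloop
  endfacet
  facet normal -0.4418 0.6080 0.6597
    outer loop
      vertex 8.29 23.41 0.00
      vertex 2.29 19.05 0.00
      vertex 12.00 12.00 13.00
    endloop
  endfacet
  facet normal -0.7147 0.2322 0.6597
    outer loop
      vertex 2.29 19.05 0.00
      vertex 0.00 12.00 0.00
      vertex 12.00 12.00 13.00
    endloop
  endfacet
  facet normal -0.7147 -0.2322 0.6597
    outer loop
      vertex 0.00 12.00 0.00
      vertex 2.29 4.95 0.00
      vertex 12.00 12.00 13.00
    endloop
  endfacet
  facet normal -0.4418 -0.6080 0.6597
    outer loop
      vertex 2.29 4.95 0.00
      vertex 8.29 0.59 0.00
      vertex 12.00 12.00 13.00
    endloop
  endfacet
  facet normal 0.0000 -0.7516 0.6596
    outer loop
      vertex 8.29 0.59 0.00
      vertex 15.71 0.59 0.00
      vertex 12.00 12.00 13.00
    endloop
  endfacet
  facet normal 0.4418 -0.6080 0.6597
    outer loop
      vertex 15.71 0.59 0.00
      vertex 21.71 4.95 0.00
      vertex 12.00 12.00 13.00
    endloop
  endfacet
  facet normal 0.7147 -0.2322 0.6597
    outer loop
      vertex 21.71 4.95 0.00
      vertex 24.00 12.00 0.00
      vertex 12.00 12.00 13.00
    endloop
  endfacet
endsolid part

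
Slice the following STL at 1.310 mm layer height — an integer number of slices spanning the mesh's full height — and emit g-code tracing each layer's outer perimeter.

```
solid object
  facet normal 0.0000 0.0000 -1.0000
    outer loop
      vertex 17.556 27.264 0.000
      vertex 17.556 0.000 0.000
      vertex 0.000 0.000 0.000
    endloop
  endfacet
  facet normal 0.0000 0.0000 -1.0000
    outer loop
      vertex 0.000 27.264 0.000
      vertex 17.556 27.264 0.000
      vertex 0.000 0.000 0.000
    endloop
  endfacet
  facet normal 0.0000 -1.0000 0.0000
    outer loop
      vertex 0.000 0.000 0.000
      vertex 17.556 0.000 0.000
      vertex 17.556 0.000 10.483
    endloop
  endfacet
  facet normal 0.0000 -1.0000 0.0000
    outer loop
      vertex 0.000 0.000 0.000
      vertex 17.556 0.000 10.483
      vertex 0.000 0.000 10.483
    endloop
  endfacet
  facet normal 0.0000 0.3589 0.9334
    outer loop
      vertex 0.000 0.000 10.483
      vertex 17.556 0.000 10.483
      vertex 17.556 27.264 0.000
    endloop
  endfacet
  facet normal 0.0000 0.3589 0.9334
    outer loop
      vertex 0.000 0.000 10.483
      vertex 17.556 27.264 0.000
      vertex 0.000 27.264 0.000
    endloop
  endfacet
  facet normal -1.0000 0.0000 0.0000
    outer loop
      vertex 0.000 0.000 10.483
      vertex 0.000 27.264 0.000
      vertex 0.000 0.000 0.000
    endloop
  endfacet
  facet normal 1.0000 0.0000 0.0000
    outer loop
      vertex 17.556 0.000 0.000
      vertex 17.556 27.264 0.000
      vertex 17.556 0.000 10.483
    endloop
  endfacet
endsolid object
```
; perimeter-only toolpath
G21 ; units = mm
G90 ; absolute positioning
G28 ; home
; layer 1
G0 Z1.310
G0 X0.000 Y0.000
G1 X17.556 Y0.000
G1 X17.556 Y23.856
G1 X0.000 Y23.856
G1 X0.000 Y0.000
; layer 2
G0 Z2.621
G0 X0.000 Y0.000
G1 X17.556 Y0.000
G1 X17.556 Y20.448
G1 X0.000 Y20.448
G1 X0.000 Y0.000
; layer 3
G0 Z3.931
G0 X0.000 Y0.000
G1 X17.556 Y0.000
G1 X17.556 Y17.040
G1 X0.000 Y17.040
G1 X0.000 Y0.000
; layer 4
G0 Z5.242
G0 X0.000 Y0.000
G1 X17.556 Y0.000
G1 X17.556 Y13.632
G1 X0.000 Y13.632
G1 X0.000 Y0.000
; layer 5
G0 Z6.552
G0 X0.000 Y0.000
G1 X17.556 Y0.000
G1 X17.556 Y10.224
G1 X0.000 Y10.224
G1 X0.000 Y0.000
; layer 6
G0 Z7.862
G0 X0.000 Y0.000
G1 X17.556 Y0.000
G1 X17.556 Y6.816
G1 X0.000 Y6.816
G1 X0.000 Y0.000
; layer 7
G0 Z9.173
G0 X0.000 Y0.000
G1 X17.556 Y0.000
G1 X17.556 Y3.408
G1 X0.000 Y3.408
G1 X0.000 Y0.000
M2 ; end

The solid is a wedge (ramp): 17.6 × 27.3 mm base, rising to 10.5 mm along the y=0 edge and sloping linearly to z=0 at y=27.3. Slicing at Δz = 1.310 mm — 8 equal slices spanning the solid's height, so layer i sits at z = i·h/8 — gives 7 non-empty perimeters. Each is a 4-segment closed polygon; G0 lifts to the layer z and rapids to the start vertex, then G1 traces the edges. The cross-section shrinks linearly with z (the slice at the apex is degenerate and omitted).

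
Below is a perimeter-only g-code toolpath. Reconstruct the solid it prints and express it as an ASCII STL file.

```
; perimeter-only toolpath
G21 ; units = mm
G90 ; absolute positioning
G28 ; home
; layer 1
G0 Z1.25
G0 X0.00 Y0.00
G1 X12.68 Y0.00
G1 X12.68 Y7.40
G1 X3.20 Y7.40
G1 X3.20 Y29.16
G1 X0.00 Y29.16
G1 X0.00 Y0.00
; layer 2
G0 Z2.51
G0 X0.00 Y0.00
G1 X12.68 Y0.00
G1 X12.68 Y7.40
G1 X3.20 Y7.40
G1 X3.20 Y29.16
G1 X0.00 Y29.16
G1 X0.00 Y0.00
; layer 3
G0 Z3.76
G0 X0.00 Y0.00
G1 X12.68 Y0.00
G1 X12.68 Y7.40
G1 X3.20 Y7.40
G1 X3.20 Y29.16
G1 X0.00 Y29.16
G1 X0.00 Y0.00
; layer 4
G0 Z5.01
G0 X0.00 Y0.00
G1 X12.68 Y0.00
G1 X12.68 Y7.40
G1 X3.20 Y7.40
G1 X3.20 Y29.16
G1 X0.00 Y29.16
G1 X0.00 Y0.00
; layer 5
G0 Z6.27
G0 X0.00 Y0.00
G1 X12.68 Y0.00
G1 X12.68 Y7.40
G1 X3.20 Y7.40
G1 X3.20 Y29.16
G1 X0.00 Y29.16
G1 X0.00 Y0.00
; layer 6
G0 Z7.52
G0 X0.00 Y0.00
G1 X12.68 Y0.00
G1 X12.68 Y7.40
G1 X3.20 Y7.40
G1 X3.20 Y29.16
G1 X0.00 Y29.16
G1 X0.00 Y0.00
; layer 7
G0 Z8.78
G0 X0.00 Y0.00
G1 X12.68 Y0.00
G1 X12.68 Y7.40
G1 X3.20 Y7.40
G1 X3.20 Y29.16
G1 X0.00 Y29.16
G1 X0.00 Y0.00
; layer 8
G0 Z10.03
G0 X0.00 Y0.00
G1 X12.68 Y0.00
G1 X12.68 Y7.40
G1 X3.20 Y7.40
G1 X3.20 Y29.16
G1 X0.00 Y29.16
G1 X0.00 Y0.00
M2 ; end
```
solid part
  facet normal 0.0000 0.0000 -1.0000
    outer loop
      vertex 12.68 7.40 0.00
      vertex 12.68 0.00 0.00
      vertex 0.00 0.00 0.00
    endloop
  endfacet
  facet normal 0.0000 0.0000 -1.0000
    outer loop
      vertex 3.20 7.40 0.00
      vertex 12.68 7.40 0.00
      vertex 0.00 0.00 0.00
    endloop
  endfacet
  facet normal 0.0000 0.0000 -1.0000
    outer loop
      vertex 3.20 29.16 0.00
      vertex 3.20 7.40 0.00
      vertex 0.00 0.00 0.00
    endloop
  endfacet
  facet normal 0.0000 0.0000 -1.0000
    outer loop
      vertex 0.00 29.16 0.00
      vertex 3.20 29.16 0.00
      vertex 0.00 0.00 0.00
    endloop
  endfacet
  facet normal 0.0000 0.0000 1.0000
    outer loop
      vertex 0.00 0.00 10.03
      vertex 12.68 0.00 10.03
      vertex 12.68 7.40 10.03
    endloop
  endfacet
  facet normal 0.0000 0.0000 1.0000
    outer loop
      vertex 0.00 0.00 10.03
      vertex 12.68 7.40 10.03
      vertex 3.20 7.40 10.03
    endloop
  endfacet
  facet normal 0.0000 0.0000 1.0000
    outer loop
      vertex 0.00 0.00 10.03
      vertex 3.20 7.40 10.03
      vertex 3.20 29.16 10.03
    endloop
  endfacet
  facet normal 0.0000 0.0000 1.0000
    outer loop
      vertex 0.00 0.00 10.03
      vertex 3.20 29.16 10.03
      vertex 0.00 29.16 10.03
    endloop
  endfacet
  facet normal 0.0000 -1.0000 0.0000
    outer loop
      vertex 0.00 0.00 0.00
      vertex 12.68 0.00 0.00
      vertex 12.68 0.00 10.03
    endloop
  endfacet
  facet normal 0.0000 -1.0000 0.0000
    outer loop
      vertex 0.00 0.00 0.00
      vertex 12.68 0.00 10.03
      vertex 0.00 0.00 10.03
    endloop
  endfacet
  facet normal 1.0000 0.0000 0.0000
    outer loop
      vertex 12.68 0.00 0.00
      vertex 12.68 7.40 0.00
      vertex 12.68 7.40 10.03
    endloop
  endfacet
  facet normal 1.0000 0.0000 0.0000
    outer loop
      vertex 12.68 0.00 0.00
      vertex 12.68 7.40 10.03
      vertex 12.68 0.00 10.03
    endloop
  endfacet
  facet normal 0.0000 1.0000 0.0000
    outer loop
      vertex 12.68 7.40 0.00
      vertex 3.20 7.40 0.00
      vertex 3.20 7.40 10.03
    endloop
  endfacet
  facet normal 0.0000 1.0000 0.0000
    outer loop
      vertex 12.68 7.40 0.00
      vertex 3.20 7.40 10.03
      vertex 12.68 7.40 10.03
    endloop
  endfacet
  facet normal 1.0000 0.0000 0.0000
    outer loop
      vertex 3.20 7.40 0.00
      vertex 3.20 29.16 0.00
      vertex 3.20 29.16 10.03
    endloop
  endfacet
  facet normal 1.0000 0.0000 0.0000
    outer loop
      vertex 3.20 7.40 0.00
      vertex 3.20 29.16 10.03
      vertex 3.20 7.40 10.03
    endloop
  endfacet
  facet normal 0.0000 1.0000 0.0000
    outer loop
      vertex 3.20 29.16 0.00
      vertex 0.00 29.16 0.00
      vertex 0.00 29.16 10.03
    endloop
  endfacet
  facet normal 0.0000 1.0000 0.0000
    outer loop
      vertex 3.20 29.16 0.00
      vertex 0.00 29.16 10.03
      vertex 3.20 29.16 10.03
    endloop
  endfacet
  facet normal -1.0000 0.0000 0.0000
    outer loop
      vertex 0.00 29.16 0.00
      vertex 0.00 0.00 0.00
      vertex 0.00 0.00 10.03
    endloop
  endfacet
  facet normal -1.0000 0.0000 0.0000
    outer loop
      vertex 0.00 29.16 0.00
      vertex 0.00 0.00 10.03
      vertex 0.00 29.16 10.03
    endloop
  endfacet
endsolid part

The G0 Z moves step by Δz≈1.25 mm. Every layer's G1 loop is the same polygon, so the solid is a straight extrusion of it from z=0 to z≈10. Closing with flat bottom and top caps and triangulating gives 20 facets — an L-shaped prism: outer 12.7 × 29.2 mm, arm thicknesses ≈ 7.4 mm (horizontal) and 3.2 mm (vertical), extruded 10 mm in z.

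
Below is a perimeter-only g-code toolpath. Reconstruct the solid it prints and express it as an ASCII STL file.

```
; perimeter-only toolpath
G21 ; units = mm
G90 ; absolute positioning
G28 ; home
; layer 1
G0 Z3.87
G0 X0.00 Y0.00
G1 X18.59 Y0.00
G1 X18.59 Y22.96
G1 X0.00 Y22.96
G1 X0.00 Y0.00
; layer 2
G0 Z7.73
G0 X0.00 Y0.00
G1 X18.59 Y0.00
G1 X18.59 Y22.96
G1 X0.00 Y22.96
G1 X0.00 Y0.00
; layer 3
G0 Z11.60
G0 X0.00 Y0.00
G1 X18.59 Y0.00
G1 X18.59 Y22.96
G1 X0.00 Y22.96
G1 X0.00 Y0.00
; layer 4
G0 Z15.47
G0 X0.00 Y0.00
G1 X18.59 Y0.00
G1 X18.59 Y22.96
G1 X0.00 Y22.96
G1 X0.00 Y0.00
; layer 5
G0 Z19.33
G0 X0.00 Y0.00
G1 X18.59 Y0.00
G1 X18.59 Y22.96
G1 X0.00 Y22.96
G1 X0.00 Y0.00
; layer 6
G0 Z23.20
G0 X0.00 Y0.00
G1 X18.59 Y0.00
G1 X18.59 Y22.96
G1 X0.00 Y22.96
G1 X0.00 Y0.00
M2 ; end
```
solid part
  facet normal 0.0000 0.0000 -1.0000
    outer loop
      vertex 18.59 22.96 0.00
      vertex 18.59 0.00 0.00
      vertex 0.00 0.00 0.00
    endloop
  endfacet
  facet normal 0.0000 0.0000 -1.0000
    outer loop
      vertex 0.00 22.96 0.00
      vertex 18.59 22.96 0.00
      vertex 0.00 0.00 0.00
    endloop
  endfacet
  facet normal 0.0000 0.0000 1.0000
    outer loop
      vertex 0.00 0.00 23.20
      vertex 18.59 0.00 23.20
      vertex 18.59 22.96 23.20
    endloop
  endfacet
  facet normal 0.0000 0.0000 1.0000
    outer loop
      vertex 0.00 0.00 23.20
      vertex 18.59 22.96 23.20
      vertex 0.00 22.96 23.20
    endloop
  endfacet
  facet normal 0.0000 -1.0000 0.0000
    outer loop
      vertex 0.00 0.00 0.00
      vertex 18.59 0.00 0.00
      vertex 18.59 0.00 23.20
    endloop
  endfacet
  facet normal 0.0000 -1.0000 0.0000
    outer loop
      vertex 0.00 0.00 0.00
      vertex 18.59 0.00 23.20
      vertex 0.00 0.00 23.20
    endloop
  endfacet
  facet normal 0.0000 1.0000 0.0000
    outer loop
      vertex 18.59 22.96 23.20
      vertex 18.59 22.96 0.00
      vertex 0.00 22.96 0.00
    endloop
  endfacet
  facet normal 0.0000 1.0000 0.0000
    outer loop
      vertex 0.00 22.96 23.20
      vertex 18.59 22.96 23.20
      vertex 0.00 22.96 0.00
    endloop
  endfacet
  facet normal -1.0000 0.0000 0.0000
    outer loop
      vertex 0.00 22.96 23.20
      vertex 0.00 22.96 0.00
      vertex 0.00 0.00 0.00
    endloop
  endfacet
  facet normal -1.0000 0.0000 0.0000
    outer loop
      vertex 0.00 0.00 23.20
      vertex 0.00 22.96 23.20
      vertex 0.00 0.00 0.00
    endloop
  endfacet
  facet normal 1.0000 0.0000 0.0000
    outer loop
      vertex 18.59 0.00 0.00
      vertex 18.59 22.96 0.00
      vertex 18.59 22.96 23.20
    endloop
  endfacet
  facet normal 1.0000 0.0000 0.0000
    outer loop
      vertex 18.59 0.00 0.00
      vertex 18.59 22.96 23.20
      vertex 18.59 0.00 23.20
    endloop
  endfacet
endsolid part

The G0 Z moves step by Δz≈3.87 mm. Every layer's G1 loop is the same polygon, so the solid is a straight extrusion of it from z=0 to z≈23.2. Closing with flat bottom and top caps and triangulating gives 12 facets — a rectangular box, roughly 18.6 × 23 mm footprint and 23.2 mm tall.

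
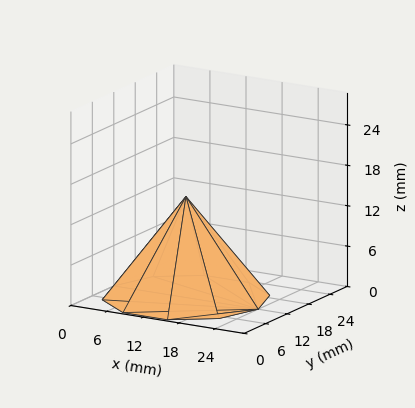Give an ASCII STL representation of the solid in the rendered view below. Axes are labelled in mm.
Reading the render: the shape is a regular 10-sided pyramid, base circumscribed radius ≈ 12 mm, apex at z ≈ 15 mm (dimensions read to the nearest mm from the axis ticks). For the STL, each face is triangulated and given an outward normal.

solid part
  facet normal 0.0000 0.0000 -1.0000
    outer loop
      vertex 15.7 23.4 0.0
      vertex 21.7 19.1 0.0
      vertex 24.0 12.0 0.0
    endloop
  endfacet
  facet normal 0.0000 0.0000 -1.0000
    outer loop
      vertex 8.3 23.4 0.0
      vertex 15.7 23.4 0.0
      vertex 24.0 12.0 0.0
    endloop
  endfacet
  facet normal 0.0000 0.0000 -1.0000
    outer loop
      vertex 2.3 19.1 0.0
      vertex 8.3 23.4 0.0
      vertex 24.0 12.0 0.0
    endloop
  endfacet
  facet normal 0.0000 0.0000 -1.0000
    outer loop
      vertex 0.0 12.0 0.0
      vertex 2.3 19.1 0.0
      vertex 24.0 12.0 0.0
    endloop
  endfacet
  facet normal 0.0000 0.0000 -1.0000
    outer loop
      vertex 2.3 4.9 0.0
      vertex 0.0 12.0 0.0
      vertex 24.0 12.0 0.0
    endloop
  endfacet
  facet normal 0.0000 0.0000 -1.0000
    outer loop
      vertex 8.3 0.6 0.0
      vertex 2.3 4.9 0.0
      vertex 24.0 12.0 0.0
    endloop
  endfacet
  facet normal 0.0000 0.0000 -1.0000
    outer loop
      vertex 15.7 0.6 0.0
      vertex 8.3 0.6 0.0
      vertex 24.0 12.0 0.0
    endloop
  endfacet
  facet normal 0.0000 0.0000 -1.0000
    outer loop
      vertex 21.7 4.9 0.0
      vertex 15.7 0.6 0.0
      vertex 24.0 12.0 0.0
    endloop
  endfacet
  facet normal 0.7570 0.2452 0.6056
    outer loop
      vertex 24.0 12.0 0.0
      vertex 21.7 19.1 0.0
      vertex 12.0 12.0 15.0
    endloop
  endfacet
  facet normal 0.4635 0.6467 0.6058
    outer loop
      vertex 21.7 19.1 0.0
      vertex 15.7 23.4 0.0
      vertex 12.0 12.0 15.0
    endloop
  endfacet
  facet normal 0.0000 0.7962 0.6051
    outer loop
      vertex 15.7 23.4 0.0
      vertex 8.3 23.4 0.0
      vertex 12.0 12.0 15.0
    endloop
  endfacet
  facet normal -0.4635 0.6467 0.6058
    outer loop
      vertex 8.3 23.4 0.0
      vertex 2.3 19.1 0.0
      vertex 12.0 12.0 15.0
    endloop
  endfacet
  facet normal -0.7570 0.2452 0.6056
    outer loop
      vertex 2.3 19.1 0.0
      vertex 0.0 12.0 0.0
      vertex 12.0 12.0 15.0
    endloop
  endfacet
  facet normal -0.7570 -0.2452 0.6056
    outer loop
      vertex 0.0 12.0 0.0
      vertex 2.3 4.9 0.0
      vertex 12.0 12.0 15.0
    endloop
  endfacet
  facet normal -0.4635 -0.6467 0.6058
    outer loop
      vertex 2.3 4.9 0.0
      vertex 8.3 0.6 0.0
      vertex 12.0 12.0 15.0
    endloop
  endfacet
  facet normal 0.0000 -0.7962 0.6051
    outer loop
      vertex 8.3 0.6 0.0
      vertex 15.7 0.6 0.0
      vertex 12.0 12.0 15.0
    endloop
  endfacet
  facet normal 0.4635 -0.6467 0.6058
    outer loop
      vertex 15.7 0.6 0.0
      vertex 21.7 4.9 0.0
      vertex 12.0 12.0 15.0
    endloop
  endfacet
  facet normal 0.7570 -0.2452 0.6056
    outer loop
      vertex 21.7 4.9 0.0
      vertex 24.0 12.0 0.0
      vertex 12.0 12.0 15.0
    endloop
  endfacet
endsolid part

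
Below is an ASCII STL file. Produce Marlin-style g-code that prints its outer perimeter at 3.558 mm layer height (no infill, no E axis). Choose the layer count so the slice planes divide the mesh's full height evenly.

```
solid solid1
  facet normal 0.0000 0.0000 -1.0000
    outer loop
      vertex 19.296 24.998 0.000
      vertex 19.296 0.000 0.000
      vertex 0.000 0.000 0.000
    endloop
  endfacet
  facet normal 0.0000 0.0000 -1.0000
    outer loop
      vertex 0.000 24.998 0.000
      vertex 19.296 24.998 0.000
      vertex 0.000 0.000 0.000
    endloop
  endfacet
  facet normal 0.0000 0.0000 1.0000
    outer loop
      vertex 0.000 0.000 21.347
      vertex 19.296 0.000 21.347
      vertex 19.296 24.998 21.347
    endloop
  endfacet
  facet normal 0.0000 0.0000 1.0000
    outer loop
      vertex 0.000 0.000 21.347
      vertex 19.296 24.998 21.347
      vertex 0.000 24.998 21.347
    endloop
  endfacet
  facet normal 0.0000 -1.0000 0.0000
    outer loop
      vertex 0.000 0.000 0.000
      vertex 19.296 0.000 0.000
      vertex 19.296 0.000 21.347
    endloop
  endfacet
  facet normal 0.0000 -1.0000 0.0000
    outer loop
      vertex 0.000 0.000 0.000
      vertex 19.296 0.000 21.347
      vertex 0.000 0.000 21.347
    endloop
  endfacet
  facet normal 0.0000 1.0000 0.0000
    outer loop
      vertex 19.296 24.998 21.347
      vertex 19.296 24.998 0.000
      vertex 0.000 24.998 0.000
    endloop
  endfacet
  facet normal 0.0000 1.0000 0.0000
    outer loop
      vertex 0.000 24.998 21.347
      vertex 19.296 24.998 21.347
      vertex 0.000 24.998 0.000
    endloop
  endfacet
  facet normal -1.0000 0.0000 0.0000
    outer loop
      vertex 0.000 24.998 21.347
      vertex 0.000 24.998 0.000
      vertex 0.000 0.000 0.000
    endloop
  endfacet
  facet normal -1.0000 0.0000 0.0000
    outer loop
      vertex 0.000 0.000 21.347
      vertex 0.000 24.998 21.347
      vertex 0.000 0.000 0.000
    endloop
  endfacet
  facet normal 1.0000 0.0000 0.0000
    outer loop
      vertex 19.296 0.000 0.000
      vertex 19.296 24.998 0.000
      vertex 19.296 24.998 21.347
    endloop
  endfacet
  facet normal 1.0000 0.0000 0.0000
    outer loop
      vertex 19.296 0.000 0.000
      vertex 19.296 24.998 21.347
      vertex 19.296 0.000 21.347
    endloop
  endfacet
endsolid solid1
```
; perimeter-only toolpath
G21 ; units = mm
G90 ; absolute positioning
G28 ; home
; layer 1
G0 Z3.558
G0 X0.000 Y0.000
G1 X19.296 Y0.000
G1 X19.296 Y24.998
G1 X0.000 Y24.998
G1 X0.000 Y0.000
; layer 2
G0 Z7.116
G0 X0.000 Y0.000
G1 X19.296 Y0.000
G1 X19.296 Y24.998
G1 X0.000 Y24.998
G1 X0.000 Y0.000
; layer 3
G0 Z10.674
G0 X0.000 Y0.000
G1 X19.296 Y0.000
G1 X19.296 Y24.998
G1 X0.000 Y24.998
G1 X0.000 Y0.000
; layer 4
G0 Z14.231
G0 X0.000 Y0.000
G1 X19.296 Y0.000
G1 X19.296 Y24.998
G1 X0.000 Y24.998
G1 X0.000 Y0.000
; layer 5
G0 Z17.789
G0 X0.000 Y0.000
G1 X19.296 Y0.000
G1 X19.296 Y24.998
G1 X0.000 Y24.998
G1 X0.000 Y0.000
; layer 6
G0 Z21.347
G0 X0.000 Y0.000
G1 X19.296 Y0.000
G1 X19.296 Y24.998
G1 X0.000 Y24.998
G1 X0.000 Y0.000
M2 ; end

The solid is a rectangular box, roughly 19.3 × 25 mm footprint and 21.3 mm tall. Slicing at Δz = 3.558 mm — 6 equal slices spanning the solid's height, so layer i sits at z = i·h/6 — gives 6 non-empty perimeters. Each is a 4-segment closed polygon; G0 lifts to the layer z and rapids to the start vertex, then G1 traces the edges.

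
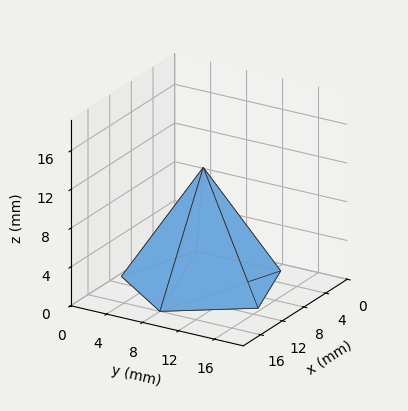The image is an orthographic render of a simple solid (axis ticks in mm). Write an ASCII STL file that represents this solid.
Reading the render: the shape is a regular 5-sided pyramid, base circumscribed radius ≈ 8 mm, apex at z ≈ 12 mm (dimensions read to the nearest mm from the axis ticks). For the STL, each face is triangulated and given an outward normal.

solid part
  facet normal 0.0000 0.0000 -1.0000
    outer loop
      vertex 1.5 12.7 0.0
      vertex 10.5 15.6 0.0
      vertex 16.0 8.0 0.0
    endloop
  endfacet
  facet normal 0.0000 0.0000 -1.0000
    outer loop
      vertex 1.5 3.3 0.0
      vertex 1.5 12.7 0.0
      vertex 16.0 8.0 0.0
    endloop
  endfacet
  facet normal 0.0000 0.0000 -1.0000
    outer loop
      vertex 10.5 0.4 0.0
      vertex 1.5 3.3 0.0
      vertex 16.0 8.0 0.0
    endloop
  endfacet
  facet normal 0.7128 0.5158 0.4752
    outer loop
      vertex 16.0 8.0 0.0
      vertex 10.5 15.6 0.0
      vertex 8.0 8.0 12.0
    endloop
  endfacet
  facet normal -0.2700 0.8379 0.4744
    outer loop
      vertex 10.5 15.6 0.0
      vertex 1.5 12.7 0.0
      vertex 8.0 8.0 12.0
    endloop
  endfacet
  facet normal -0.8793 0.0000 0.4763
    outer loop
      vertex 1.5 12.7 0.0
      vertex 1.5 3.3 0.0
      vertex 8.0 8.0 12.0
    endloop
  endfacet
  facet normal -0.2700 -0.8379 0.4744
    outer loop
      vertex 1.5 3.3 0.0
      vertex 10.5 0.4 0.0
      vertex 8.0 8.0 12.0
    endloop
  endfacet
  facet normal 0.7128 -0.5158 0.4752
    outer loop
      vertex 10.5 0.4 0.0
      vertex 16.0 8.0 0.0
      vertex 8.0 8.0 12.0
    endloop
  endfacet
endsolid part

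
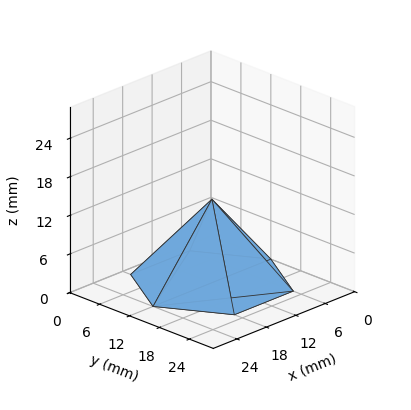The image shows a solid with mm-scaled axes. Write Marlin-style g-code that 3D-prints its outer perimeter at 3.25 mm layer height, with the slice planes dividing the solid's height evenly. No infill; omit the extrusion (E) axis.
Reading the render: the shape is a regular 6-sided pyramid, base circumscribed radius ≈ 12 mm, apex at z ≈ 13 mm (dimensions read to the nearest mm from the axis ticks). For the g-code, the solid's height is divided into equal slices at the stated Δz and each level perimeter traced with G1 moves after a G0 lift.

; perimeter-only toolpath
G21 ; units = mm
G90 ; absolute positioning
G28 ; home
; layer 1
G0 Z3.25
G0 X21.00 Y12.00
G1 X16.50 Y19.79
G1 X7.50 Y19.79
G1 X3.00 Y12.00
G1 X7.50 Y4.21
G1 X16.50 Y4.21
G1 X21.00 Y12.00
; layer 2
G0 Z6.50
G0 X18.00 Y12.00
G1 X15.00 Y17.20
G1 X9.00 Y17.20
G1 X6.00 Y12.00
G1 X9.00 Y6.80
G1 X15.00 Y6.80
G1 X18.00 Y12.00
; layer 3
G0 Z9.75
G0 X15.00 Y12.00
G1 X13.50 Y14.60
G1 X10.50 Y14.60
G1 X9.00 Y12.00
G1 X10.50 Y9.40
G1 X13.50 Y9.40
G1 X15.00 Y12.00
M2 ; end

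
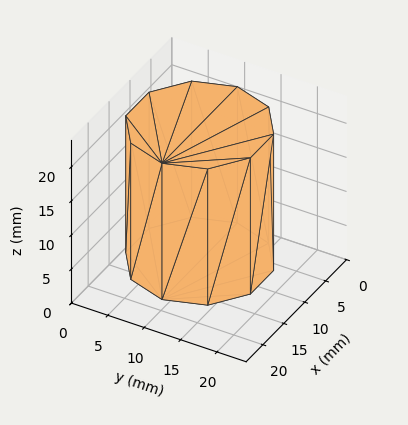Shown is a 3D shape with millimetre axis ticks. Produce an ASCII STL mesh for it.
Reading the render: the shape is a regular 10-sided prism (a cylinder approximated with 10 flat sides), circumscribed radius ≈ 9 mm, height ≈ 20 mm (dimensions read to the nearest mm from the axis ticks). For the STL, each face is triangulated and given an outward normal.

solid part
  facet normal 0.0000 0.0000 -1.0000
    outer loop
      vertex 11.78 17.56 0.00
      vertex 16.28 14.29 0.00
      vertex 18.00 9.00 0.00
    endloop
  endfacet
  facet normal 0.0000 0.0000 -1.0000
    outer loop
      vertex 6.22 17.56 0.00
      vertex 11.78 17.56 0.00
      vertex 18.00 9.00 0.00
    endloop
  endfacet
  facet normal 0.0000 0.0000 -1.0000
    outer loop
      vertex 1.72 14.29 0.00
      vertex 6.22 17.56 0.00
      vertex 18.00 9.00 0.00
    endloop
  endfacet
  facet normal 0.0000 0.0000 -1.0000
    outer loop
      vertex 0.00 9.00 0.00
      vertex 1.72 14.29 0.00
      vertex 18.00 9.00 0.00
    endloop
  endfacet
  facet normal 0.0000 0.0000 -1.0000
    outer loop
      vertex 1.72 3.71 0.00
      vertex 0.00 9.00 0.00
      vertex 18.00 9.00 0.00
    endloop
  endfacet
  facet normal 0.0000 0.0000 -1.0000
    outer loop
      vertex 6.22 0.44 0.00
      vertex 1.72 3.71 0.00
      vertex 18.00 9.00 0.00
    endloop
  endfacet
  facet normal 0.0000 0.0000 -1.0000
    outer loop
      vertex 11.78 0.44 0.00
      vertex 6.22 0.44 0.00
      vertex 18.00 9.00 0.00
    endloop
  endfacet
  facet normal 0.0000 0.0000 -1.0000
    outer loop
      vertex 16.28 3.71 0.00
      vertex 11.78 0.44 0.00
      vertex 18.00 9.00 0.00
    endloop
  endfacet
  facet normal 0.0000 0.0000 1.0000
    outer loop
      vertex 18.00 9.00 20.00
      vertex 16.28 14.29 20.00
      vertex 11.78 17.56 20.00
    endloop
  endfacet
  facet normal 0.0000 0.0000 1.0000
    outer loop
      vertex 18.00 9.00 20.00
      vertex 11.78 17.56 20.00
      vertex 6.22 17.56 20.00
    endloop
  endfacet
  facet normal 0.0000 0.0000 1.0000
    outer loop
      vertex 18.00 9.00 20.00
      vertex 6.22 17.56 20.00
      vertex 1.72 14.29 20.00
    endloop
  endfacet
  facet normal 0.0000 0.0000 1.0000
    outer loop
      vertex 18.00 9.00 20.00
      vertex 1.72 14.29 20.00
      vertex 0.00 9.00 20.00
    endloop
  endfacet
  facet normal 0.0000 0.0000 1.0000
    outer loop
      vertex 18.00 9.00 20.00
      vertex 0.00 9.00 20.00
      vertex 1.72 3.71 20.00
    endloop
  endfacet
  facet normal 0.0000 0.0000 1.0000
    outer loop
      vertex 18.00 9.00 20.00
      vertex 1.72 3.71 20.00
      vertex 6.22 0.44 20.00
    endloop
  endfacet
  facet normal 0.0000 0.0000 1.0000
    outer loop
      vertex 18.00 9.00 20.00
      vertex 6.22 0.44 20.00
      vertex 11.78 0.44 20.00
    endloop
  endfacet
  facet normal 0.0000 0.0000 1.0000
    outer loop
      vertex 18.00 9.00 20.00
      vertex 11.78 0.44 20.00
      vertex 16.28 3.71 20.00
    endloop
  endfacet
  facet normal 0.9510 0.3092 0.0000
    outer loop
      vertex 18.00 9.00 0.00
      vertex 16.28 14.29 0.00
      vertex 16.28 14.29 20.00
    endloop
  endfacet
  facet normal 0.9510 0.3092 0.0000
    outer loop
      vertex 18.00 9.00 0.00
      vertex 16.28 14.29 20.00
      vertex 18.00 9.00 20.00
    endloop
  endfacet
  facet normal 0.5879 0.8090 0.0000
    outer loop
      vertex 16.28 14.29 0.00
      vertex 11.78 17.56 0.00
      vertex 11.78 17.56 20.00
    endloop
  endfacet
  facet normal 0.5879 0.8090 0.0000
    outer loop
      vertex 16.28 14.29 0.00
      vertex 11.78 17.56 20.00
      vertex 16.28 14.29 20.00
    endloop
  endfacet
  facet normal 0.0000 1.0000 0.0000
    outer loop
      vertex 11.78 17.56 0.00
      vertex 6.22 17.56 0.00
      vertex 6.22 17.56 20.00
    endloop
  endfacet
  facet normal 0.0000 1.0000 0.0000
    outer loop
      vertex 11.78 17.56 0.00
      vertex 6.22 17.56 20.00
      vertex 11.78 17.56 20.00
    endloop
  endfacet
  facet normal -0.5879 0.8090 0.0000
    outer loop
      vertex 6.22 17.56 0.00
      vertex 1.72 14.29 0.00
      vertex 1.72 14.29 20.00
    endloop
  endfacet
  facet normal -0.5879 0.8090 0.0000
    outer loop
      vertex 6.22 17.56 0.00
      vertex 1.72 14.29 20.00
      vertex 6.22 17.56 20.00
    endloop
  endfacet
  facet normal -0.9510 0.3092 0.0000
    outer loop
      vertex 1.72 14.29 0.00
      vertex 0.00 9.00 0.00
      vertex 0.00 9.00 20.00
    endloop
  endfacet
  facet normal -0.9510 0.3092 0.0000
    outer loop
      vertex 1.72 14.29 0.00
      vertex 0.00 9.00 20.00
      vertex 1.72 14.29 20.00
    endloop
  endfacet
  facet normal -0.9510 -0.3092 0.0000
    outer loop
      vertex 0.00 9.00 0.00
      vertex 1.72 3.71 0.00
      vertex 1.72 3.71 20.00
    endloop
  endfacet
  facet normal -0.9510 -0.3092 0.0000
    outer loop
      vertex 0.00 9.00 0.00
      vertex 1.72 3.71 20.00
      vertex 0.00 9.00 20.00
    endloop
  endfacet
  facet normal -0.5879 -0.8090 0.0000
    outer loop
      vertex 1.72 3.71 0.00
      vertex 6.22 0.44 0.00
      vertex 6.22 0.44 20.00
    endloop
  endfacet
  facet normal -0.5879 -0.8090 0.0000
    outer loop
      vertex 1.72 3.71 0.00
      vertex 6.22 0.44 20.00
      vertex 1.72 3.71 20.00
    endloop
  endfacet
  facet normal 0.0000 -1.0000 0.0000
    outer loop
      vertex 6.22 0.44 0.00
      vertex 11.78 0.44 0.00
      vertex 11.78 0.44 20.00
    endloop
  endfacet
  facet normal 0.0000 -1.0000 0.0000
    outer loop
      vertex 6.22 0.44 0.00
      vertex 11.78 0.44 20.00
      vertex 6.22 0.44 20.00
    endloop
  endfacet
  facet normal 0.5879 -0.8090 0.0000
    outer loop
      vertex 11.78 0.44 0.00
      vertex 16.28 3.71 0.00
      vertex 16.28 3.71 20.00
    endloop
  endfacet
  facet normal 0.5879 -0.8090 0.0000
    outer loop
      vertex 11.78 0.44 0.00
      vertex 16.28 3.71 20.00
      vertex 11.78 0.44 20.00
    endloop
  endfacet
  facet normal 0.9510 -0.3092 0.0000
    outer loop
      vertex 16.28 3.71 0.00
      vertex 18.00 9.00 0.00
      vertex 18.00 9.00 20.00
    endloop
  endfacet
  facet normal 0.9510 -0.3092 0.0000
    outer loop
      vertex 16.28 3.71 0.00
      vertex 18.00 9.00 20.00
      vertex 16.28 3.71 20.00
    endloop
  endfacet
endsolid part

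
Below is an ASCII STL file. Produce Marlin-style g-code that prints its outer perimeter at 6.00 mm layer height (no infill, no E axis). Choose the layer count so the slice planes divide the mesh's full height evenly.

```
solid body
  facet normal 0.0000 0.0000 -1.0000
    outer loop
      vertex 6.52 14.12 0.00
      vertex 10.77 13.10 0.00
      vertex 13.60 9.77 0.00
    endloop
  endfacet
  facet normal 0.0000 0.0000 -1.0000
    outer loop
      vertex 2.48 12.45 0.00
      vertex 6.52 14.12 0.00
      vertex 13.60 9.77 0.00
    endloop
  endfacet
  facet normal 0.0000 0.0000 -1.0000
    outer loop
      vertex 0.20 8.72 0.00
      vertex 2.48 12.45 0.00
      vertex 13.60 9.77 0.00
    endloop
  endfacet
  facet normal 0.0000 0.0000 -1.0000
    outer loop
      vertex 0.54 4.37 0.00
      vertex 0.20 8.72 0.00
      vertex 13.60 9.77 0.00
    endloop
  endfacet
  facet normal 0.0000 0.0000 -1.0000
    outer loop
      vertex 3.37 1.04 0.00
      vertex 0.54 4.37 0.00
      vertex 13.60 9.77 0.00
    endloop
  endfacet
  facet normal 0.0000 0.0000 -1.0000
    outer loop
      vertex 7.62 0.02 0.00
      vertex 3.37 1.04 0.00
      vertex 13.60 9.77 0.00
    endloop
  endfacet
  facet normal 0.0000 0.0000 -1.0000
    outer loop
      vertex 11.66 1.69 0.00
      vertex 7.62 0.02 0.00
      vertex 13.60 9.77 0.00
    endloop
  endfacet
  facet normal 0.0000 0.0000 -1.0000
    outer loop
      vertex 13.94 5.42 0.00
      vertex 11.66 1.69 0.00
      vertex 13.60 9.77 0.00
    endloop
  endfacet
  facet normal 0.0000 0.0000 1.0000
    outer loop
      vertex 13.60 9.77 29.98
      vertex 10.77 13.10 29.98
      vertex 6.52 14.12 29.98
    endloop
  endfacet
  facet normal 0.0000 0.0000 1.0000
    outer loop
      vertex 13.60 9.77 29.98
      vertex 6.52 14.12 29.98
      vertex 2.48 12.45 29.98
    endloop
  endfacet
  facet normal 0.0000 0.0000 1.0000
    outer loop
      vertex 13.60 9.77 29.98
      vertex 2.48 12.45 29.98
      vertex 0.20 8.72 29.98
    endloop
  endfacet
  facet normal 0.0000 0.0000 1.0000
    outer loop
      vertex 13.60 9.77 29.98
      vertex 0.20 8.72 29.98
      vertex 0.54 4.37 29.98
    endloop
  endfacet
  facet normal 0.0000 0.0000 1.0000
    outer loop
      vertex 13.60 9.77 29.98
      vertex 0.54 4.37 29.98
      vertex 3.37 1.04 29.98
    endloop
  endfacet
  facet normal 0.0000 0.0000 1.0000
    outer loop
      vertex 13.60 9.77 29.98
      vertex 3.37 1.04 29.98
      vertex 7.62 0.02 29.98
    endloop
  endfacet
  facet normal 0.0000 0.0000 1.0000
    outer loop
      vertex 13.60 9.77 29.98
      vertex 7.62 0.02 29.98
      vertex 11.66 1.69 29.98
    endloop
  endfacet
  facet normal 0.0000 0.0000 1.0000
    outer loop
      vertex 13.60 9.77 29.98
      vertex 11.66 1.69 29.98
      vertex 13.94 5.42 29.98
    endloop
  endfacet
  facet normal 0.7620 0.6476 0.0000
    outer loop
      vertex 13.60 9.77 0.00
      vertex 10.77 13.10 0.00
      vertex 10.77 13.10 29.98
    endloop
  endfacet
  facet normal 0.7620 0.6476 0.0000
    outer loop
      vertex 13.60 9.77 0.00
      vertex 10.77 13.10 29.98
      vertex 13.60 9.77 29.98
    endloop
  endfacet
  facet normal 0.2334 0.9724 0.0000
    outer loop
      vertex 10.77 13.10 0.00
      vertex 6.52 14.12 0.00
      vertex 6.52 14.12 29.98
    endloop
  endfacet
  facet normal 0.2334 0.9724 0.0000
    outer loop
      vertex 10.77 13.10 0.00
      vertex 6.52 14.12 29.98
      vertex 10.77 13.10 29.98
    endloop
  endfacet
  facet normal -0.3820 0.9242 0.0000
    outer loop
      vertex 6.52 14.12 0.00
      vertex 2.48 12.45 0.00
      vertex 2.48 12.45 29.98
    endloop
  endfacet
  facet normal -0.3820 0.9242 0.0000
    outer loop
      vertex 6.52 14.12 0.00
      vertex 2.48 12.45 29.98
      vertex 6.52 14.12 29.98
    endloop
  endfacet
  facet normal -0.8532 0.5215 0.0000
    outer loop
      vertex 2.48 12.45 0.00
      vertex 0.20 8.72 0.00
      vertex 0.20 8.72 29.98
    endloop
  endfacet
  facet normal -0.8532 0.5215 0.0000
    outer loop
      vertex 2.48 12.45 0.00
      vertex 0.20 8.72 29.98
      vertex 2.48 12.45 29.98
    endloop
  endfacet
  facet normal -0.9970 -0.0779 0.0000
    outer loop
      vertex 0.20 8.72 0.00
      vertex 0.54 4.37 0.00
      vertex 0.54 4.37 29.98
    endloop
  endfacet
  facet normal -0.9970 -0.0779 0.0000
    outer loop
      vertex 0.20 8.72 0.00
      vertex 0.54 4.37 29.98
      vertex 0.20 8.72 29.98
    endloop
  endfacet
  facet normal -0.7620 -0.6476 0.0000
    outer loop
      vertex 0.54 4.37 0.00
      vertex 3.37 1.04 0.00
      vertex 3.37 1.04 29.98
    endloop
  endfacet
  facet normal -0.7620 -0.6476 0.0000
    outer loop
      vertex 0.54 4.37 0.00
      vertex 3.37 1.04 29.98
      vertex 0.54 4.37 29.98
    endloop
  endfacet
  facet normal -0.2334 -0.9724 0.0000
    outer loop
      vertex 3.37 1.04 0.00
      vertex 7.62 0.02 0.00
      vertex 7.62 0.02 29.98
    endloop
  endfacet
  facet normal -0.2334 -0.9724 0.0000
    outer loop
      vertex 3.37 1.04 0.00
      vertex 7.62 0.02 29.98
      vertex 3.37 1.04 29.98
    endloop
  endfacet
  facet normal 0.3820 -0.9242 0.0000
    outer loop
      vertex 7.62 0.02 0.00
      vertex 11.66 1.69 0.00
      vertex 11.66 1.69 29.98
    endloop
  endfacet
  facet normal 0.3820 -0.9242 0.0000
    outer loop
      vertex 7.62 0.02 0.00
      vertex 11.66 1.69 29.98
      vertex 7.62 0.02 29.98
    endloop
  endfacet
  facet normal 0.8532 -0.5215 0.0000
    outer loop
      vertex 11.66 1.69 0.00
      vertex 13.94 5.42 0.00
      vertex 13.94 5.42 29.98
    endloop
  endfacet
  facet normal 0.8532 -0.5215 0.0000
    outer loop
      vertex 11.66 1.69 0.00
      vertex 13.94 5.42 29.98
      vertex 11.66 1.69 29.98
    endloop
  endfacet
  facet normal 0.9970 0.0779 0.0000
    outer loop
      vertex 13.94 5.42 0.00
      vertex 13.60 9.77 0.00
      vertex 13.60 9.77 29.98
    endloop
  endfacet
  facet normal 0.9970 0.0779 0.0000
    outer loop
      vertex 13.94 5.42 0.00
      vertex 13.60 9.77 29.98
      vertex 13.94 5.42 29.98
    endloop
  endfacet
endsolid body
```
; perimeter-only toolpath
G21 ; units = mm
G90 ; absolute positioning
G28 ; home
; layer 1
G0 Z6.00
G0 X13.60 Y9.77
G1 X10.77 Y13.10
G1 X6.52 Y14.12
G1 X2.48 Y12.45
G1 X0.20 Y8.72
G1 X0.54 Y4.37
G1 X3.37 Y1.04
G1 X7.62 Y0.02
G1 X11.66 Y1.69
G1 X13.94 Y5.42
G1 X13.60 Y9.77
; layer 2
G0 Z11.99
G0 X13.60 Y9.77
G1 X10.77 Y13.10
G1 X6.52 Y14.12
G1 X2.48 Y12.45
G1 X0.20 Y8.72
G1 X0.54 Y4.37
G1 X3.37 Y1.04
G1 X7.62 Y0.02
G1 X11.66 Y1.69
G1 X13.94 Y5.42
G1 X13.60 Y9.77
; layer 3
G0 Z17.99
G0 X13.60 Y9.77
G1 X10.77 Y13.10
G1 X6.52 Y14.12
G1 X2.48 Y12.45
G1 X0.20 Y8.72
G1 X0.54 Y4.37
G1 X3.37 Y1.04
G1 X7.62 Y0.02
G1 X11.66 Y1.69
G1 X13.94 Y5.42
G1 X13.60 Y9.77
; layer 4
G0 Z23.98
G0 X13.60 Y9.77
G1 X10.77 Y13.10
G1 X6.52 Y14.12
G1 X2.48 Y12.45
G1 X0.20 Y8.72
G1 X0.54 Y4.37
G1 X3.37 Y1.04
G1 X7.62 Y0.02
G1 X11.66 Y1.69
G1 X13.94 Y5.42
G1 X13.60 Y9.77
; layer 5
G0 Z29.98
G0 X13.60 Y9.77
G1 X10.77 Y13.10
G1 X6.52 Y14.12
G1 X2.48 Y12.45
G1 X0.20 Y8.72
G1 X0.54 Y4.37
G1 X3.37 Y1.04
G1 X7.62 Y0.02
G1 X11.66 Y1.69
G1 X13.94 Y5.42
G1 X13.60 Y9.77
M2 ; end

The solid is a regular 10-sided prism (a cylinder approximated with 10 flat sides), circumscribed radius ≈ 7.07 mm, height ≈ 30 mm. Slicing at Δz = 6.00 mm — 5 equal slices spanning the solid's height, so layer i sits at z = i·h/5 — gives 5 non-empty perimeters. Each is a 10-segment closed polygon; G0 lifts to the layer z and rapids to the start vertex, then G1 traces the edges.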